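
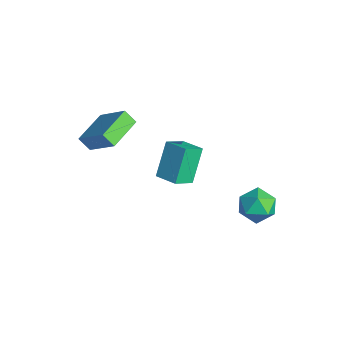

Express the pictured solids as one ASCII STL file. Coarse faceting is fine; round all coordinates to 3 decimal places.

solid 
facet normal -0.890 -0.404 -0.211
outer loop
vertex -2.763 -0.175 -2.105
vertex -3.07 0.871 -2.814
vertex -1.972 -1.06 -3.751
endloop
endfacet
facet normal 0.236 -0.804 0.546
outer loop
vertex -0.85 -0.551 -3.486
vertex -2.763 -0.175 -2.105
vertex -1.972 -1.06 -3.751
endloop
endfacet
facet normal -0.890 -0.404 -0.210
outer loop
vertex -1.972 -1.06 -3.751
vertex -3.07 0.871 -2.814
vertex -2.279 -0.014 -4.461
endloop
endfacet
facet normal 0.389 -0.436 -0.811
outer loop
vertex -2.279 -0.014 -4.461
vertex -0.85 -0.551 -3.486
vertex -1.972 -1.06 -3.751
endloop
endfacet
facet normal -0.389 0.436 0.811
outer loop
vertex -2.763 -0.175 -2.105
vertex -1.948 1.38 -2.549
vertex -3.07 0.871 -2.814
endloop
endfacet
facet normal 0.236 -0.804 0.545
outer loop
vertex -1.641 0.334 -1.839
vertex -2.763 -0.175 -2.105
vertex -0.85 -0.551 -3.486
endloop
endfacet
facet normal -0.390 0.436 0.811
outer loop
vertex -1.641 0.334 -1.839
vertex -1.948 1.38 -2.549
vertex -2.763 -0.175 -2.105
endloop
endfacet
facet normal -0.236 0.804 -0.545
outer loop
vertex -3.07 0.871 -2.814
vertex -1.948 1.38 -2.549
vertex -2.279 -0.014 -4.461
endloop
endfacet
facet normal 0.390 -0.436 -0.811
outer loop
vertex -1.157 0.495 -4.195
vertex -0.85 -0.551 -3.486
vertex -2.279 -0.014 -4.461
endloop
endfacet
facet normal -0.236 0.804 -0.546
outer loop
vertex -2.279 -0.014 -4.461
vertex -1.948 1.38 -2.549
vertex -1.157 0.495 -4.195
endloop
endfacet
facet normal 0.890 0.404 0.210
outer loop
vertex -1.157 0.495 -4.195
vertex -1.641 0.334 -1.839
vertex -0.85 -0.551 -3.486
endloop
endfacet
facet normal 0.890 0.404 0.210
outer loop
vertex -1.948 1.38 -2.549
vertex -1.641 0.334 -1.839
vertex -1.157 0.495 -4.195
endloop
endfacet
facet normal -0.551 0.821 0.147
outer loop
vertex -3.438 -3.23 0.661
vertex -2.07 -2.549 1.981
vertex -3.024 -2.839 0.03
endloop
endfacet
facet normal -0.678 -0.337 -0.654
outer loop
vertex -2.01 -4.351 -0.241
vertex -3.438 -3.23 0.661
vertex -3.024 -2.839 0.03
endloop
endfacet
facet normal -0.551 0.822 0.147
outer loop
vertex -3.024 -2.839 0.03
vertex -2.07 -2.549 1.981
vertex -1.655 -2.158 1.35
endloop
endfacet
facet normal 0.487 0.460 -0.742
outer loop
vertex -1.655 -2.158 1.35
vertex -2.01 -4.351 -0.241
vertex -3.024 -2.839 0.03
endloop
endfacet
facet normal -0.487 -0.460 0.742
outer loop
vertex -3.438 -3.23 0.661
vertex -1.056 -4.061 1.71
vertex -2.07 -2.549 1.981
endloop
endfacet
facet normal -0.677 -0.337 -0.654
outer loop
vertex -2.425 -4.742 0.39
vertex -3.438 -3.23 0.661
vertex -2.01 -4.351 -0.241
endloop
endfacet
facet normal -0.487 -0.460 0.743
outer loop
vertex -2.425 -4.742 0.39
vertex -1.056 -4.061 1.71
vertex -3.438 -3.23 0.661
endloop
endfacet
facet normal 0.677 0.337 0.654
outer loop
vertex -2.07 -2.549 1.981
vertex -1.056 -4.061 1.71
vertex -1.655 -2.158 1.35
endloop
endfacet
facet normal 0.487 0.460 -0.742
outer loop
vertex -0.642 -3.67 1.079
vertex -2.01 -4.351 -0.241
vertex -1.655 -2.158 1.35
endloop
endfacet
facet normal 0.678 0.337 0.653
outer loop
vertex -1.655 -2.158 1.35
vertex -1.056 -4.061 1.71
vertex -0.642 -3.67 1.079
endloop
endfacet
facet normal 0.551 -0.822 -0.147
outer loop
vertex -0.642 -3.67 1.079
vertex -2.425 -4.742 0.39
vertex -2.01 -4.351 -0.241
endloop
endfacet
facet normal 0.551 -0.821 -0.148
outer loop
vertex -1.056 -4.061 1.71
vertex -2.425 -4.742 0.39
vertex -0.642 -3.67 1.079
endloop
endfacet
facet normal 0.123 0.988 -0.097
outer loop
vertex 2.8 2.897 -3.811
vertex 1.828 3.048 -3.505
vertex 2.588 3.022 -2.811
endloop
endfacet
facet normal 0.739 0.670 0.073
outer loop
vertex 2.8 2.897 -3.811
vertex 2.588 3.022 -2.811
vertex 3.267 2.306 -3.108
endloop
endfacet
facet normal 0.883 0.186 -0.431
outer loop
vertex 2.8 2.897 -3.811
vertex 3.267 2.306 -3.108
vertex 2.926 1.89 -3.987
endloop
endfacet
facet normal 0.356 0.204 -0.912
outer loop
vertex 2.8 2.897 -3.811
vertex 2.926 1.89 -3.987
vertex 2.037 2.348 -4.232
endloop
endfacet
facet normal -0.114 0.699 -0.706
outer loop
vertex 2.8 2.897 -3.811
vertex 2.037 2.348 -4.232
vertex 1.828 3.048 -3.505
endloop
endfacet
facet normal 0.646 0.326 0.691
outer loop
vertex 3.267 2.306 -3.108
vertex 2.588 3.022 -2.811
vertex 2.583 2.092 -2.368
endloop
endfacet
facet normal -0.351 0.839 0.416
outer loop
vertex 2.588 3.022 -2.811
vertex 1.828 3.048 -3.505
vertex 1.694 2.55 -2.613
endloop
endfacet
facet normal -0.733 0.373 -0.569
outer loop
vertex 1.828 3.048 -3.505
vertex 2.037 2.348 -4.232
vertex 1.353 2.134 -3.492
endloop
endfacet
facet normal 0.027 -0.430 -0.902
outer loop
vertex 2.037 2.348 -4.232
vertex 2.926 1.89 -3.987
vertex 2.032 1.418 -3.789
endloop
endfacet
facet normal 0.880 -0.459 -0.124
outer loop
vertex 2.926 1.89 -3.987
vertex 3.267 2.306 -3.108
vertex 2.792 1.392 -3.095
endloop
endfacet
facet normal -0.356 -0.204 0.912
outer loop
vertex 1.82 1.543 -2.789
vertex 2.583 2.092 -2.368
vertex 1.694 2.55 -2.613
endloop
endfacet
facet normal -0.883 -0.186 0.431
outer loop
vertex 1.82 1.543 -2.789
vertex 1.694 2.55 -2.613
vertex 1.353 2.134 -3.492
endloop
endfacet
facet normal -0.739 -0.670 -0.073
outer loop
vertex 1.82 1.543 -2.789
vertex 1.353 2.134 -3.492
vertex 2.032 1.418 -3.789
endloop
endfacet
facet normal -0.123 -0.988 0.097
outer loop
vertex 1.82 1.543 -2.789
vertex 2.032 1.418 -3.789
vertex 2.792 1.392 -3.095
endloop
endfacet
facet normal 0.114 -0.699 0.706
outer loop
vertex 1.82 1.543 -2.789
vertex 2.792 1.392 -3.095
vertex 2.583 2.092 -2.368
endloop
endfacet
facet normal -0.027 0.430 0.902
outer loop
vertex 1.694 2.55 -2.613
vertex 2.583 2.092 -2.368
vertex 2.588 3.022 -2.811
endloop
endfacet
facet normal -0.880 0.459 0.124
outer loop
vertex 1.353 2.134 -3.492
vertex 1.694 2.55 -2.613
vertex 1.828 3.048 -3.505
endloop
endfacet
facet normal -0.646 -0.326 -0.691
outer loop
vertex 2.032 1.418 -3.789
vertex 1.353 2.134 -3.492
vertex 2.037 2.348 -4.232
endloop
endfacet
facet normal 0.351 -0.839 -0.416
outer loop
vertex 2.792 1.392 -3.095
vertex 2.032 1.418 -3.789
vertex 2.926 1.89 -3.987
endloop
endfacet
facet normal 0.733 -0.373 0.569
outer loop
vertex 2.583 2.092 -2.368
vertex 2.792 1.392 -3.095
vertex 3.267 2.306 -3.108
endloop
endfacet

endsolid


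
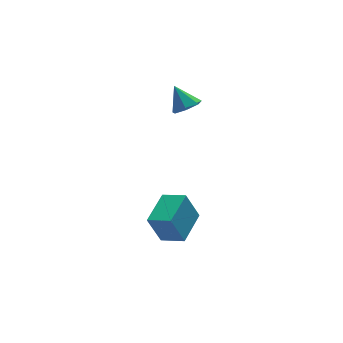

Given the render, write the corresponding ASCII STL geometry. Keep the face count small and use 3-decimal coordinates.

solid 
facet normal 0.224 -0.586 -0.779
outer loop
vertex 1.114 2.843 3.918
vertex 0.74 3.371 3.413
vertex 1.526 3.358 3.649
endloop
endfacet
facet normal 0.594 -0.056 0.803
outer loop
vertex 1.114 2.843 3.918
vertex 1.526 3.358 3.649
vertex 0.42 4.209 4.527
endloop
endfacet
facet normal 0.224 -0.586 -0.779
outer loop
vertex 1.526 3.358 3.649
vertex 0.74 3.371 3.413
vertex 1.346 3.882 3.203
endloop
endfacet
facet normal 0.733 0.569 0.372
outer loop
vertex 1.526 3.358 3.649
vertex 1.346 3.882 3.203
vertex 0.42 4.209 4.527
endloop
endfacet
facet normal 0.224 -0.586 -0.779
outer loop
vertex 1.346 3.882 3.203
vertex 0.74 3.371 3.413
vertex 0.711 4.022 2.915
endloop
endfacet
facet normal 0.244 0.967 -0.068
outer loop
vertex 1.346 3.882 3.203
vertex 0.711 4.022 2.915
vertex 0.42 4.209 4.527
endloop
endfacet
facet normal 0.225 -0.586 -0.779
outer loop
vertex 0.711 4.022 2.915
vertex 0.74 3.371 3.413
vertex 0.098 3.671 3.002
endloop
endfacet
facet normal -0.508 0.840 -0.189
outer loop
vertex 0.711 4.022 2.915
vertex 0.098 3.671 3.002
vertex 0.42 4.209 4.527
endloop
endfacet
facet normal 0.224 -0.587 -0.778
outer loop
vertex 0.098 3.671 3.002
vertex 0.74 3.371 3.413
vertex -0.031 3.095 3.399
endloop
endfacet
facet normal -0.954 0.283 0.101
outer loop
vertex 0.098 3.671 3.002
vertex -0.031 3.095 3.399
vertex 0.42 4.209 4.527
endloop
endfacet
facet normal 0.224 -0.585 -0.779
outer loop
vertex -0.031 3.095 3.399
vertex 0.74 3.371 3.413
vertex 0.421 2.726 3.806
endloop
endfacet
facet normal -0.759 -0.285 0.585
outer loop
vertex -0.031 3.095 3.399
vertex 0.421 2.726 3.806
vertex 0.42 4.209 4.527
endloop
endfacet
facet normal 0.225 -0.586 -0.779
outer loop
vertex 0.421 2.726 3.806
vertex 0.74 3.371 3.413
vertex 1.114 2.843 3.918
endloop
endfacet
facet normal -0.071 -0.436 0.897
outer loop
vertex 0.421 2.726 3.806
vertex 1.114 2.843 3.918
vertex 0.42 4.209 4.527
endloop
endfacet
facet normal -0.711 -0.684 -0.163
outer loop
vertex -1.762 -0.291 -1.602
vertex -2.595 0.688 -2.076
vertex -1.14 -0.549 -3.229
endloop
endfacet
facet normal 0.608 -0.715 0.346
outer loop
vertex 0.275 0.812 -2.904
vertex -1.762 -0.291 -1.602
vertex -1.14 -0.549 -3.229
endloop
endfacet
facet normal -0.711 -0.684 -0.163
outer loop
vertex -1.14 -0.549 -3.229
vertex -2.595 0.688 -2.076
vertex -1.973 0.43 -3.702
endloop
endfacet
facet normal 0.353 -0.146 -0.924
outer loop
vertex -1.973 0.43 -3.702
vertex 0.275 0.812 -2.904
vertex -1.14 -0.549 -3.229
endloop
endfacet
facet normal -0.353 0.147 0.924
outer loop
vertex -1.762 -0.291 -1.602
vertex -1.18 2.049 -1.751
vertex -2.595 0.688 -2.076
endloop
endfacet
facet normal 0.608 -0.715 0.346
outer loop
vertex -0.347 1.07 -1.278
vertex -1.762 -0.291 -1.602
vertex 0.275 0.812 -2.904
endloop
endfacet
facet normal -0.353 0.147 0.924
outer loop
vertex -0.347 1.07 -1.278
vertex -1.18 2.049 -1.751
vertex -1.762 -0.291 -1.602
endloop
endfacet
facet normal -0.608 0.715 -0.346
outer loop
vertex -2.595 0.688 -2.076
vertex -1.18 2.049 -1.751
vertex -1.973 0.43 -3.702
endloop
endfacet
facet normal 0.353 -0.147 -0.924
outer loop
vertex -0.558 1.791 -3.378
vertex 0.275 0.812 -2.904
vertex -1.973 0.43 -3.702
endloop
endfacet
facet normal -0.608 0.715 -0.346
outer loop
vertex -1.973 0.43 -3.702
vertex -1.18 2.049 -1.751
vertex -0.558 1.791 -3.378
endloop
endfacet
facet normal 0.711 0.684 0.163
outer loop
vertex -0.558 1.791 -3.378
vertex -0.347 1.07 -1.278
vertex 0.275 0.812 -2.904
endloop
endfacet
facet normal 0.711 0.684 0.163
outer loop
vertex -1.18 2.049 -1.751
vertex -0.347 1.07 -1.278
vertex -0.558 1.791 -3.378
endloop
endfacet

endsolid


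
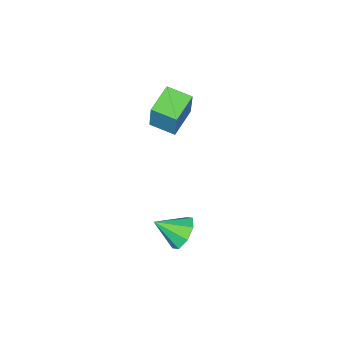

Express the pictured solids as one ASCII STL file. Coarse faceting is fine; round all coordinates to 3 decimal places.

solid 
facet normal -0.955 -0.139 0.261
outer loop
vertex 0.022 -0.757 4.764
vertex -0.25 0.633 4.507
vertex -0.412 -1.177 2.952
endloop
endfacet
facet normal 0.189 -0.966 0.179
outer loop
vertex 1.27 -0.933 2.493
vertex 0.022 -0.757 4.764
vertex -0.412 -1.177 2.952
endloop
endfacet
facet normal -0.955 -0.139 0.261
outer loop
vertex -0.412 -1.177 2.952
vertex -0.25 0.633 4.507
vertex -0.684 0.213 2.695
endloop
endfacet
facet normal -0.227 -0.220 -0.949
outer loop
vertex -0.684 0.213 2.695
vertex 1.27 -0.933 2.493
vertex -0.412 -1.177 2.952
endloop
endfacet
facet normal 0.227 0.220 0.949
outer loop
vertex 0.022 -0.757 4.764
vertex 1.432 0.877 4.048
vertex -0.25 0.633 4.507
endloop
endfacet
facet normal 0.189 -0.966 0.179
outer loop
vertex 1.704 -0.513 4.305
vertex 0.022 -0.757 4.764
vertex 1.27 -0.933 2.493
endloop
endfacet
facet normal 0.227 0.220 0.949
outer loop
vertex 1.704 -0.513 4.305
vertex 1.432 0.877 4.048
vertex 0.022 -0.757 4.764
endloop
endfacet
facet normal -0.189 0.966 -0.179
outer loop
vertex -0.25 0.633 4.507
vertex 1.432 0.877 4.048
vertex -0.684 0.213 2.695
endloop
endfacet
facet normal -0.227 -0.220 -0.949
outer loop
vertex 0.998 0.457 2.236
vertex 1.27 -0.933 2.493
vertex -0.684 0.213 2.695
endloop
endfacet
facet normal -0.189 0.966 -0.179
outer loop
vertex -0.684 0.213 2.695
vertex 1.432 0.877 4.048
vertex 0.998 0.457 2.236
endloop
endfacet
facet normal 0.955 0.139 -0.261
outer loop
vertex 0.998 0.457 2.236
vertex 1.704 -0.513 4.305
vertex 1.27 -0.933 2.493
endloop
endfacet
facet normal 0.955 0.139 -0.261
outer loop
vertex 1.432 0.877 4.048
vertex 1.704 -0.513 4.305
vertex 0.998 0.457 2.236
endloop
endfacet
facet normal -0.474 0.701 -0.533
outer loop
vertex 4.258 3.063 -3.056
vertex 3.335 2.629 -2.806
vertex 3.948 3.368 -2.38
endloop
endfacet
facet normal 0.922 0.180 0.342
outer loop
vertex 4.258 3.063 -3.056
vertex 3.948 3.368 -2.38
vertex 4.145 1.431 -1.894
endloop
endfacet
facet normal -0.475 0.701 -0.533
outer loop
vertex 3.948 3.368 -2.38
vertex 3.335 2.629 -2.806
vertex 3.28 3.24 -1.953
endloop
endfacet
facet normal 0.485 0.259 0.836
outer loop
vertex 3.948 3.368 -2.38
vertex 3.28 3.24 -1.953
vertex 4.145 1.431 -1.894
endloop
endfacet
facet normal -0.473 0.702 -0.533
outer loop
vertex 3.28 3.24 -1.953
vertex 3.335 2.629 -2.806
vertex 2.643 2.755 -2.026
endloop
endfacet
facet normal -0.102 -0.016 0.995
outer loop
vertex 3.28 3.24 -1.953
vertex 2.643 2.755 -2.026
vertex 4.145 1.431 -1.894
endloop
endfacet
facet normal -0.474 0.701 -0.534
outer loop
vertex 2.643 2.755 -2.026
vertex 3.335 2.629 -2.806
vertex 2.412 2.196 -2.555
endloop
endfacet
facet normal -0.490 -0.484 0.725
outer loop
vertex 2.643 2.755 -2.026
vertex 2.412 2.196 -2.555
vertex 4.145 1.431 -1.894
endloop
endfacet
facet normal -0.474 0.701 -0.533
outer loop
vertex 2.412 2.196 -2.555
vertex 3.335 2.629 -2.806
vertex 2.721 1.891 -3.231
endloop
endfacet
facet normal -0.455 -0.871 0.185
outer loop
vertex 2.412 2.196 -2.555
vertex 2.721 1.891 -3.231
vertex 4.145 1.431 -1.894
endloop
endfacet
facet normal -0.474 0.701 -0.533
outer loop
vertex 2.721 1.891 -3.231
vertex 3.335 2.629 -2.806
vertex 3.39 2.019 -3.658
endloop
endfacet
facet normal -0.016 -0.951 -0.310
outer loop
vertex 2.721 1.891 -3.231
vertex 3.39 2.019 -3.658
vertex 4.145 1.431 -1.894
endloop
endfacet
facet normal -0.474 0.701 -0.533
outer loop
vertex 3.39 2.019 -3.658
vertex 3.335 2.629 -2.806
vertex 4.027 2.504 -3.586
endloop
endfacet
facet normal 0.568 -0.677 -0.469
outer loop
vertex 3.39 2.019 -3.658
vertex 4.027 2.504 -3.586
vertex 4.145 1.431 -1.894
endloop
endfacet
facet normal -0.474 0.701 -0.533
outer loop
vertex 4.027 2.504 -3.586
vertex 3.335 2.629 -2.806
vertex 4.258 3.063 -3.056
endloop
endfacet
facet normal 0.958 -0.208 -0.198
outer loop
vertex 4.027 2.504 -3.586
vertex 4.258 3.063 -3.056
vertex 4.145 1.431 -1.894
endloop
endfacet

endsolid


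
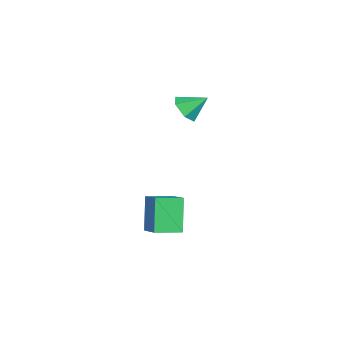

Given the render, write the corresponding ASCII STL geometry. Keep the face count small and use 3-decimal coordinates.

solid 
facet normal -0.850 -0.301 -0.433
outer loop
vertex -1.723 -2.609 -2.274
vertex -2.1 -1.151 -2.548
vertex -0.711 -2.707 -4.191
endloop
endfacet
facet normal 0.247 -0.952 0.179
outer loop
vertex 0.58 -2.249 -3.532
vertex -1.723 -2.609 -2.274
vertex -0.711 -2.707 -4.191
endloop
endfacet
facet normal -0.850 -0.301 -0.433
outer loop
vertex -0.711 -2.707 -4.191
vertex -2.1 -1.151 -2.548
vertex -1.088 -1.25 -4.465
endloop
endfacet
facet normal 0.467 -0.045 -0.883
outer loop
vertex -1.088 -1.25 -4.465
vertex 0.58 -2.249 -3.532
vertex -0.711 -2.707 -4.191
endloop
endfacet
facet normal -0.467 0.045 0.883
outer loop
vertex -1.723 -2.609 -2.274
vertex -0.809 -0.693 -1.889
vertex -2.1 -1.151 -2.548
endloop
endfacet
facet normal 0.247 -0.952 0.180
outer loop
vertex -0.432 -2.15 -1.615
vertex -1.723 -2.609 -2.274
vertex 0.58 -2.249 -3.532
endloop
endfacet
facet normal -0.467 0.045 0.883
outer loop
vertex -0.432 -2.15 -1.615
vertex -0.809 -0.693 -1.889
vertex -1.723 -2.609 -2.274
endloop
endfacet
facet normal -0.246 0.952 -0.179
outer loop
vertex -2.1 -1.151 -2.548
vertex -0.809 -0.693 -1.889
vertex -1.088 -1.25 -4.465
endloop
endfacet
facet normal 0.467 -0.045 -0.883
outer loop
vertex 0.203 -0.791 -3.806
vertex 0.58 -2.249 -3.532
vertex -1.088 -1.25 -4.465
endloop
endfacet
facet normal -0.247 0.952 -0.179
outer loop
vertex -1.088 -1.25 -4.465
vertex -0.809 -0.693 -1.889
vertex 0.203 -0.791 -3.806
endloop
endfacet
facet normal 0.850 0.301 0.433
outer loop
vertex 0.203 -0.791 -3.806
vertex -0.432 -2.15 -1.615
vertex 0.58 -2.249 -3.532
endloop
endfacet
facet normal 0.850 0.301 0.433
outer loop
vertex -0.809 -0.693 -1.889
vertex -0.432 -2.15 -1.615
vertex 0.203 -0.791 -3.806
endloop
endfacet
facet normal -0.085 -0.797 -0.597
outer loop
vertex -2.87 -0.046 2.538
vertex -3.332 -0.498 3.207
vertex -3.797 0.016 2.587
endloop
endfacet
facet normal 0.039 0.912 -0.409
outer loop
vertex -2.87 -0.046 2.538
vertex -3.797 0.016 2.587
vertex -3.208 0.658 4.073
endloop
endfacet
facet normal -0.085 -0.797 -0.597
outer loop
vertex -3.797 0.016 2.587
vertex -3.332 -0.498 3.207
vertex -4.259 -0.436 3.256
endloop
endfacet
facet normal -0.714 0.700 -0.020
outer loop
vertex -3.797 0.016 2.587
vertex -4.259 -0.436 3.256
vertex -3.208 0.658 4.073
endloop
endfacet
facet normal -0.085 -0.797 -0.597
outer loop
vertex -4.259 -0.436 3.256
vertex -3.332 -0.498 3.207
vertex -3.793 -0.95 3.876
endloop
endfacet
facet normal -0.712 0.176 0.680
outer loop
vertex -4.259 -0.436 3.256
vertex -3.793 -0.95 3.876
vertex -3.208 0.658 4.073
endloop
endfacet
facet normal -0.085 -0.797 -0.597
outer loop
vertex -3.793 -0.95 3.876
vertex -3.332 -0.498 3.207
vertex -2.867 -1.012 3.827
endloop
endfacet
facet normal 0.043 -0.137 0.990
outer loop
vertex -3.793 -0.95 3.876
vertex -2.867 -1.012 3.827
vertex -3.208 0.658 4.073
endloop
endfacet
facet normal -0.086 -0.798 -0.597
outer loop
vertex -2.867 -1.012 3.827
vertex -3.332 -0.498 3.207
vertex -2.405 -0.56 3.157
endloop
endfacet
facet normal 0.797 0.074 0.600
outer loop
vertex -2.867 -1.012 3.827
vertex -2.405 -0.56 3.157
vertex -3.208 0.658 4.073
endloop
endfacet
facet normal -0.086 -0.797 -0.598
outer loop
vertex -2.405 -0.56 3.157
vertex -3.332 -0.498 3.207
vertex -2.87 -0.046 2.538
endloop
endfacet
facet normal 0.795 0.599 -0.100
outer loop
vertex -2.405 -0.56 3.157
vertex -2.87 -0.046 2.538
vertex -3.208 0.658 4.073
endloop
endfacet

endsolid


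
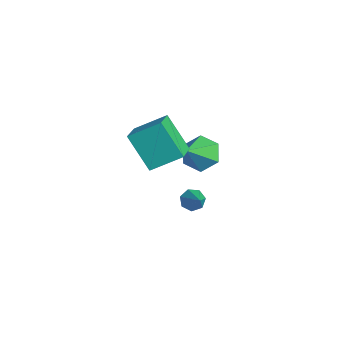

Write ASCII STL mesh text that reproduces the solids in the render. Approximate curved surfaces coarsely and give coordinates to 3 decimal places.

solid 
facet normal -0.436 0.639 -0.634
outer loop
vertex 0.906 3.93 -1.086
vertex 0.22 4.223 -0.319
vertex 1.148 4.743 -0.433
endloop
endfacet
facet normal 0.973 -0.198 -0.114
outer loop
vertex 0.906 3.93 -1.086
vertex 1.148 4.743 -0.433
vertex 0.96 3.137 0.759
endloop
endfacet
facet normal -0.436 0.639 -0.634
outer loop
vertex 1.148 4.743 -0.433
vertex 0.22 4.223 -0.319
vertex 0.461 5.036 0.334
endloop
endfacet
facet normal 0.763 0.325 0.559
outer loop
vertex 1.148 4.743 -0.433
vertex 0.461 5.036 0.334
vertex 0.96 3.137 0.759
endloop
endfacet
facet normal -0.436 0.639 -0.634
outer loop
vertex 0.461 5.036 0.334
vertex 0.22 4.223 -0.319
vertex -0.467 4.516 0.448
endloop
endfacet
facet normal -0.002 0.218 0.976
outer loop
vertex 0.461 5.036 0.334
vertex -0.467 4.516 0.448
vertex 0.96 3.137 0.759
endloop
endfacet
facet normal -0.435 0.639 -0.634
outer loop
vertex -0.467 4.516 0.448
vertex 0.22 4.223 -0.319
vertex -0.709 3.703 -0.205
endloop
endfacet
facet normal -0.556 -0.413 0.721
outer loop
vertex -0.467 4.516 0.448
vertex -0.709 3.703 -0.205
vertex 0.96 3.137 0.759
endloop
endfacet
facet normal -0.436 0.639 -0.634
outer loop
vertex -0.709 3.703 -0.205
vertex 0.22 4.223 -0.319
vertex -0.022 3.411 -0.972
endloop
endfacet
facet normal -0.345 -0.937 0.048
outer loop
vertex -0.709 3.703 -0.205
vertex -0.022 3.411 -0.972
vertex 0.96 3.137 0.759
endloop
endfacet
facet normal -0.435 0.639 -0.634
outer loop
vertex -0.022 3.411 -0.972
vertex 0.22 4.223 -0.319
vertex 0.906 3.93 -1.086
endloop
endfacet
facet normal 0.419 -0.830 -0.369
outer loop
vertex -0.022 3.411 -0.972
vertex 0.906 3.93 -1.086
vertex 0.96 3.137 0.759
endloop
endfacet
facet normal -0.774 0.502 -0.386
outer loop
vertex 0.463 2.388 3.207
vertex 1.705 2.988 1.493
vertex -0.051 0.91 2.316
endloop
endfacet
facet normal -0.565 -0.273 0.779
outer loop
vertex 1.335 0.012 3.007
vertex 0.463 2.388 3.207
vertex -0.051 0.91 2.316
endloop
endfacet
facet normal -0.774 0.502 -0.386
outer loop
vertex -0.051 0.91 2.316
vertex 1.705 2.988 1.493
vertex 1.191 1.51 0.603
endloop
endfacet
facet normal -0.285 -0.821 -0.494
outer loop
vertex 1.191 1.51 0.603
vertex 1.335 0.012 3.007
vertex -0.051 0.91 2.316
endloop
endfacet
facet normal 0.286 0.821 0.494
outer loop
vertex 0.463 2.388 3.207
vertex 3.091 2.09 2.184
vertex 1.705 2.988 1.493
endloop
endfacet
facet normal -0.565 -0.273 0.779
outer loop
vertex 1.849 1.49 3.897
vertex 0.463 2.388 3.207
vertex 1.335 0.012 3.007
endloop
endfacet
facet normal 0.286 0.821 0.495
outer loop
vertex 1.849 1.49 3.897
vertex 3.091 2.09 2.184
vertex 0.463 2.388 3.207
endloop
endfacet
facet normal 0.565 0.273 -0.779
outer loop
vertex 1.705 2.988 1.493
vertex 3.091 2.09 2.184
vertex 1.191 1.51 0.603
endloop
endfacet
facet normal -0.286 -0.821 -0.494
outer loop
vertex 2.577 0.612 1.293
vertex 1.335 0.012 3.007
vertex 1.191 1.51 0.603
endloop
endfacet
facet normal 0.565 0.273 -0.779
outer loop
vertex 1.191 1.51 0.603
vertex 3.091 2.09 2.184
vertex 2.577 0.612 1.293
endloop
endfacet
facet normal 0.774 -0.502 0.386
outer loop
vertex 2.577 0.612 1.293
vertex 1.849 1.49 3.897
vertex 1.335 0.012 3.007
endloop
endfacet
facet normal 0.774 -0.502 0.386
outer loop
vertex 3.091 2.09 2.184
vertex 1.849 1.49 3.897
vertex 2.577 0.612 1.293
endloop
endfacet
facet normal -0.789 0.101 -0.606
outer loop
vertex 0.77 3.518 -4.032
vertex 0.407 3.732 -3.524
vertex 0.775 4.084 -3.944
endloop
endfacet
facet normal 0.848 0.074 -0.525
outer loop
vertex 0.77 3.518 -4.032
vertex 0.775 4.084 -3.944
vertex 1.693 3.568 -2.536
endloop
endfacet
facet normal -0.789 0.101 -0.606
outer loop
vertex 0.775 4.084 -3.944
vertex 0.407 3.732 -3.524
vertex 0.503 4.385 -3.54
endloop
endfacet
facet normal 0.637 0.759 -0.137
outer loop
vertex 0.775 4.084 -3.944
vertex 0.503 4.385 -3.54
vertex 1.693 3.568 -2.536
endloop
endfacet
facet normal -0.789 0.101 -0.606
outer loop
vertex 0.503 4.385 -3.54
vertex 0.407 3.732 -3.524
vertex 0.159 4.195 -3.124
endloop
endfacet
facet normal 0.150 0.846 0.511
outer loop
vertex 0.503 4.385 -3.54
vertex 0.159 4.195 -3.124
vertex 1.693 3.568 -2.536
endloop
endfacet
facet normal -0.788 0.102 -0.607
outer loop
vertex 0.159 4.195 -3.124
vertex 0.407 3.732 -3.524
vertex 0.001 3.656 -3.009
endloop
endfacet
facet normal -0.246 0.271 0.931
outer loop
vertex 0.159 4.195 -3.124
vertex 0.001 3.656 -3.009
vertex 1.693 3.568 -2.536
endloop
endfacet
facet normal -0.788 0.100 -0.607
outer loop
vertex 0.001 3.656 -3.009
vertex 0.407 3.732 -3.524
vertex 0.15 3.175 -3.282
endloop
endfacet
facet normal -0.253 -0.536 0.806
outer loop
vertex 0.001 3.656 -3.009
vertex 0.15 3.175 -3.282
vertex 1.693 3.568 -2.536
endloop
endfacet
facet normal -0.789 0.101 -0.606
outer loop
vertex 0.15 3.175 -3.282
vertex 0.407 3.732 -3.524
vertex 0.492 3.114 -3.738
endloop
endfacet
facet normal 0.134 -0.964 0.230
outer loop
vertex 0.15 3.175 -3.282
vertex 0.492 3.114 -3.738
vertex 1.693 3.568 -2.536
endloop
endfacet
facet normal -0.789 0.101 -0.606
outer loop
vertex 0.492 3.114 -3.738
vertex 0.407 3.732 -3.524
vertex 0.77 3.518 -4.032
endloop
endfacet
facet normal 0.624 -0.693 -0.362
outer loop
vertex 0.492 3.114 -3.738
vertex 0.77 3.518 -4.032
vertex 1.693 3.568 -2.536
endloop
endfacet

endsolid


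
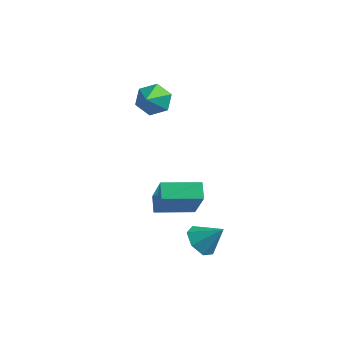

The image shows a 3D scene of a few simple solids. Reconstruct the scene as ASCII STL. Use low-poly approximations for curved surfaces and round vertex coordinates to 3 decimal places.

solid 
facet normal -0.186 0.786 -0.590
outer loop
vertex -2.758 3.885 -1.447
vertex -3.549 3.992 -1.055
vertex -2.832 4.406 -0.73
endloop
endfacet
facet normal 0.963 -0.160 0.216
outer loop
vertex -2.758 3.885 -1.447
vertex -2.832 4.406 -0.73
vertex -3.251 2.728 -0.105
endloop
endfacet
facet normal -0.185 0.785 -0.591
outer loop
vertex -2.832 4.406 -0.73
vertex -3.549 3.992 -1.055
vertex -3.624 4.514 -0.338
endloop
endfacet
facet normal 0.457 0.208 0.865
outer loop
vertex -2.832 4.406 -0.73
vertex -3.624 4.514 -0.338
vertex -3.251 2.728 -0.105
endloop
endfacet
facet normal -0.185 0.785 -0.591
outer loop
vertex -3.624 4.514 -0.338
vertex -3.549 3.992 -1.055
vertex -4.341 4.1 -0.663
endloop
endfacet
facet normal -0.426 0.029 0.904
outer loop
vertex -3.624 4.514 -0.338
vertex -4.341 4.1 -0.663
vertex -3.251 2.728 -0.105
endloop
endfacet
facet normal -0.185 0.786 -0.590
outer loop
vertex -4.341 4.1 -0.663
vertex -3.549 3.992 -1.055
vertex -4.267 3.578 -1.381
endloop
endfacet
facet normal -0.803 -0.518 0.294
outer loop
vertex -4.341 4.1 -0.663
vertex -4.267 3.578 -1.381
vertex -3.251 2.728 -0.105
endloop
endfacet
facet normal -0.186 0.786 -0.590
outer loop
vertex -4.267 3.578 -1.381
vertex -3.549 3.992 -1.055
vertex -3.475 3.471 -1.773
endloop
endfacet
facet normal -0.296 -0.887 -0.355
outer loop
vertex -4.267 3.578 -1.381
vertex -3.475 3.471 -1.773
vertex -3.251 2.728 -0.105
endloop
endfacet
facet normal -0.186 0.786 -0.590
outer loop
vertex -3.475 3.471 -1.773
vertex -3.549 3.992 -1.055
vertex -2.758 3.885 -1.447
endloop
endfacet
facet normal 0.587 -0.707 -0.394
outer loop
vertex -3.475 3.471 -1.773
vertex -2.758 3.885 -1.447
vertex -3.251 2.728 -0.105
endloop
endfacet
facet normal -0.679 -0.238 -0.694
outer loop
vertex 2.481 -2.127 -4.866
vertex 1.864 -2.06 -4.285
vertex 2.177 -1.458 -4.798
endloop
endfacet
facet normal 0.864 0.421 -0.276
outer loop
vertex 2.481 -2.127 -4.866
vertex 2.177 -1.458 -4.798
vertex 2.776 -1.74 -3.355
endloop
endfacet
facet normal -0.680 -0.237 -0.693
outer loop
vertex 2.177 -1.458 -4.798
vertex 1.864 -2.06 -4.285
vertex 1.638 -1.242 -4.343
endloop
endfacet
facet normal 0.386 0.922 0.020
outer loop
vertex 2.177 -1.458 -4.798
vertex 1.638 -1.242 -4.343
vertex 2.776 -1.74 -3.355
endloop
endfacet
facet normal -0.680 -0.237 -0.694
outer loop
vertex 1.638 -1.242 -4.343
vertex 1.864 -2.06 -4.285
vertex 1.269 -1.642 -3.845
endloop
endfacet
facet normal -0.129 0.818 0.561
outer loop
vertex 1.638 -1.242 -4.343
vertex 1.269 -1.642 -3.845
vertex 2.776 -1.74 -3.355
endloop
endfacet
facet normal -0.680 -0.239 -0.693
outer loop
vertex 1.269 -1.642 -3.845
vertex 1.864 -2.06 -4.285
vertex 1.349 -2.356 -3.677
endloop
endfacet
facet normal -0.293 0.188 0.938
outer loop
vertex 1.269 -1.642 -3.845
vertex 1.349 -2.356 -3.677
vertex 2.776 -1.74 -3.355
endloop
endfacet
facet normal -0.680 -0.239 -0.693
outer loop
vertex 1.349 -2.356 -3.677
vertex 1.864 -2.06 -4.285
vertex 1.817 -2.847 -3.967
endloop
endfacet
facet normal 0.018 -0.496 0.868
outer loop
vertex 1.349 -2.356 -3.677
vertex 1.817 -2.847 -3.967
vertex 2.776 -1.74 -3.355
endloop
endfacet
facet normal -0.679 -0.240 -0.694
outer loop
vertex 1.817 -2.847 -3.967
vertex 1.864 -2.06 -4.285
vertex 2.321 -2.745 -4.496
endloop
endfacet
facet normal 0.569 -0.716 0.404
outer loop
vertex 1.817 -2.847 -3.967
vertex 2.321 -2.745 -4.496
vertex 2.776 -1.74 -3.355
endloop
endfacet
facet normal -0.679 -0.239 -0.694
outer loop
vertex 2.321 -2.745 -4.496
vertex 1.864 -2.06 -4.285
vertex 2.481 -2.127 -4.866
endloop
endfacet
facet normal 0.945 -0.308 -0.106
outer loop
vertex 2.321 -2.745 -4.496
vertex 2.481 -2.127 -4.866
vertex 2.776 -1.74 -3.355
endloop
endfacet
facet normal -0.810 -0.575 0.114
outer loop
vertex -0.053 -1.943 -2.286
vertex -0.456 -1.287 -1.839
vertex -0.847 -1.185 -4.112
endloop
endfacet
facet normal 0.452 -0.737 -0.502
outer loop
vertex 0.636 -0.133 -4.321
vertex -0.053 -1.943 -2.286
vertex -0.847 -1.185 -4.112
endloop
endfacet
facet normal -0.811 -0.574 0.114
outer loop
vertex -0.847 -1.185 -4.112
vertex -0.456 -1.287 -1.839
vertex -1.249 -0.529 -3.665
endloop
endfacet
facet normal -0.373 0.355 -0.857
outer loop
vertex -1.249 -0.529 -3.665
vertex 0.636 -0.133 -4.321
vertex -0.847 -1.185 -4.112
endloop
endfacet
facet normal 0.373 -0.355 0.857
outer loop
vertex -0.053 -1.943 -2.286
vertex 1.027 -0.235 -2.048
vertex -0.456 -1.287 -1.839
endloop
endfacet
facet normal 0.452 -0.737 -0.502
outer loop
vertex 1.429 -0.891 -2.495
vertex -0.053 -1.943 -2.286
vertex 0.636 -0.133 -4.321
endloop
endfacet
facet normal 0.373 -0.355 0.857
outer loop
vertex 1.429 -0.891 -2.495
vertex 1.027 -0.235 -2.048
vertex -0.053 -1.943 -2.286
endloop
endfacet
facet normal -0.452 0.737 0.502
outer loop
vertex -0.456 -1.287 -1.839
vertex 1.027 -0.235 -2.048
vertex -1.249 -0.529 -3.665
endloop
endfacet
facet normal -0.373 0.355 -0.857
outer loop
vertex 0.233 0.523 -3.874
vertex 0.636 -0.133 -4.321
vertex -1.249 -0.529 -3.665
endloop
endfacet
facet normal -0.452 0.737 0.503
outer loop
vertex -1.249 -0.529 -3.665
vertex 1.027 -0.235 -2.048
vertex 0.233 0.523 -3.874
endloop
endfacet
facet normal 0.810 0.575 -0.113
outer loop
vertex 0.233 0.523 -3.874
vertex 1.429 -0.891 -2.495
vertex 0.636 -0.133 -4.321
endloop
endfacet
facet normal 0.811 0.574 -0.114
outer loop
vertex 1.027 -0.235 -2.048
vertex 1.429 -0.891 -2.495
vertex 0.233 0.523 -3.874
endloop
endfacet

endsolid


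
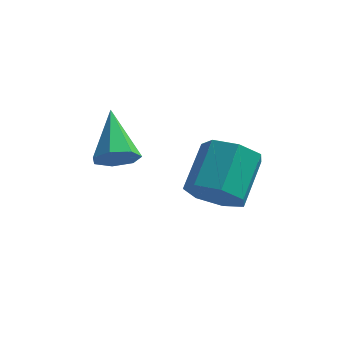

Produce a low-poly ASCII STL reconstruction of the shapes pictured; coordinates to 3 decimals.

solid 
facet normal 0.305 -0.768 -0.563
outer loop
vertex -0.165 0.453 -2.11
vertex -0.509 0.017 -1.702
vertex -0.732 0.343 -2.267
endloop
endfacet
facet normal -0.008 0.833 -0.554
outer loop
vertex -0.165 0.453 -2.11
vertex -0.732 0.343 -2.267
vertex -1.051 1.383 -0.698
endloop
endfacet
facet normal 0.305 -0.768 -0.563
outer loop
vertex -0.732 0.343 -2.267
vertex -0.509 0.017 -1.702
vertex -1.131 -0.013 -1.998
endloop
endfacet
facet normal -0.743 0.479 -0.468
outer loop
vertex -0.732 0.343 -2.267
vertex -1.131 -0.013 -1.998
vertex -1.051 1.383 -0.698
endloop
endfacet
facet normal 0.305 -0.768 -0.563
outer loop
vertex -1.131 -0.013 -1.998
vertex -0.509 0.017 -1.702
vertex -1.062 -0.346 -1.506
endloop
endfacet
facet normal -0.993 -0.045 0.109
outer loop
vertex -1.131 -0.013 -1.998
vertex -1.062 -0.346 -1.506
vertex -1.051 1.383 -0.698
endloop
endfacet
facet normal 0.304 -0.768 -0.564
outer loop
vertex -1.062 -0.346 -1.506
vertex -0.509 0.017 -1.702
vertex -0.576 -0.407 -1.161
endloop
endfacet
facet normal -0.572 -0.344 0.745
outer loop
vertex -1.062 -0.346 -1.506
vertex -0.576 -0.407 -1.161
vertex -1.051 1.383 -0.698
endloop
endfacet
facet normal 0.306 -0.767 -0.564
outer loop
vertex -0.576 -0.407 -1.161
vertex -0.509 0.017 -1.702
vertex -0.04 -0.148 -1.223
endloop
endfacet
facet normal 0.205 -0.194 0.959
outer loop
vertex -0.576 -0.407 -1.161
vertex -0.04 -0.148 -1.223
vertex -1.051 1.383 -0.698
endloop
endfacet
facet normal 0.304 -0.769 -0.563
outer loop
vertex -0.04 -0.148 -1.223
vertex -0.509 0.017 -1.702
vertex 0.143 0.234 -1.646
endloop
endfacet
facet normal 0.752 0.294 0.591
outer loop
vertex -0.04 -0.148 -1.223
vertex 0.143 0.234 -1.646
vertex -1.051 1.383 -0.698
endloop
endfacet
facet normal 0.304 -0.768 -0.564
outer loop
vertex 0.143 0.234 -1.646
vertex -0.509 0.017 -1.702
vertex -0.165 0.453 -2.11
endloop
endfacet
facet normal 0.657 0.750 -0.082
outer loop
vertex 0.143 0.234 -1.646
vertex -0.165 0.453 -2.11
vertex -1.051 1.383 -0.698
endloop
endfacet
facet normal -0.115 -0.812 -0.572
outer loop
vertex 3.178 -0.899 -2.061
vertex 2.357 -0.648 -2.253
vertex 3.103 -0.455 -2.677
endloop
endfacet
facet normal 0.989 -0.037 -0.147
outer loop
vertex 3.178 -0.899 -2.061
vertex 3.103 -0.455 -2.677
vertex 3.364 0.417 -1.135
endloop
endfacet
facet normal 0.989 -0.037 -0.147
outer loop
vertex 3.364 0.417 -1.135
vertex 3.103 -0.455 -2.677
vertex 3.289 0.861 -1.751
endloop
endfacet
facet normal 0.115 0.812 0.572
outer loop
vertex 3.364 0.417 -1.135
vertex 3.289 0.861 -1.751
vertex 2.543 0.668 -1.327
endloop
endfacet
facet normal -0.115 -0.812 -0.572
outer loop
vertex 3.103 -0.455 -2.677
vertex 2.357 -0.648 -2.253
vertex 2.466 -0.156 -2.974
endloop
endfacet
facet normal 0.540 0.432 -0.723
outer loop
vertex 3.103 -0.455 -2.677
vertex 2.466 -0.156 -2.974
vertex 3.289 0.861 -1.751
endloop
endfacet
facet normal 0.540 0.432 -0.722
outer loop
vertex 3.289 0.861 -1.751
vertex 2.466 -0.156 -2.974
vertex 2.653 1.16 -2.048
endloop
endfacet
facet normal 0.115 0.812 0.572
outer loop
vertex 3.289 0.861 -1.751
vertex 2.653 1.16 -2.048
vertex 2.543 0.668 -1.327
endloop
endfacet
facet normal -0.114 -0.812 -0.572
outer loop
vertex 2.466 -0.156 -2.974
vertex 2.357 -0.648 -2.253
vertex 1.747 -0.228 -2.728
endloop
endfacet
facet normal -0.316 0.576 -0.754
outer loop
vertex 2.466 -0.156 -2.974
vertex 1.747 -0.228 -2.728
vertex 2.653 1.16 -2.048
endloop
endfacet
facet normal -0.315 0.575 -0.755
outer loop
vertex 2.653 1.16 -2.048
vertex 1.747 -0.228 -2.728
vertex 1.933 1.089 -1.802
endloop
endfacet
facet normal 0.115 0.812 0.572
outer loop
vertex 2.653 1.16 -2.048
vertex 1.933 1.089 -1.802
vertex 2.543 0.668 -1.327
endloop
endfacet
facet normal -0.115 -0.813 -0.571
outer loop
vertex 1.747 -0.228 -2.728
vertex 2.357 -0.648 -2.253
vertex 1.487 -0.616 -2.124
endloop
endfacet
facet normal -0.933 0.285 -0.218
outer loop
vertex 1.747 -0.228 -2.728
vertex 1.487 -0.616 -2.124
vertex 1.933 1.089 -1.802
endloop
endfacet
facet normal -0.933 0.285 -0.218
outer loop
vertex 1.933 1.089 -1.802
vertex 1.487 -0.616 -2.124
vertex 1.673 0.7 -1.198
endloop
endfacet
facet normal 0.115 0.812 0.572
outer loop
vertex 1.933 1.089 -1.802
vertex 1.673 0.7 -1.198
vertex 2.543 0.668 -1.327
endloop
endfacet
facet normal -0.115 -0.813 -0.571
outer loop
vertex 1.487 -0.616 -2.124
vertex 2.357 -0.648 -2.253
vertex 1.882 -1.028 -1.617
endloop
endfacet
facet normal -0.848 -0.220 0.482
outer loop
vertex 1.487 -0.616 -2.124
vertex 1.882 -1.028 -1.617
vertex 1.673 0.7 -1.198
endloop
endfacet
facet normal -0.848 -0.220 0.482
outer loop
vertex 1.673 0.7 -1.198
vertex 1.882 -1.028 -1.617
vertex 2.068 0.288 -0.691
endloop
endfacet
facet normal 0.115 0.813 0.571
outer loop
vertex 1.673 0.7 -1.198
vertex 2.068 0.288 -0.691
vertex 2.543 0.668 -1.327
endloop
endfacet
facet normal -0.116 -0.812 -0.572
outer loop
vertex 1.882 -1.028 -1.617
vertex 2.357 -0.648 -2.253
vertex 2.635 -1.155 -1.589
endloop
endfacet
facet normal -0.125 -0.559 0.820
outer loop
vertex 1.882 -1.028 -1.617
vertex 2.635 -1.155 -1.589
vertex 2.068 0.288 -0.691
endloop
endfacet
facet normal -0.124 -0.559 0.820
outer loop
vertex 2.068 0.288 -0.691
vertex 2.635 -1.155 -1.589
vertex 2.821 0.162 -0.663
endloop
endfacet
facet normal 0.115 0.813 0.571
outer loop
vertex 2.068 0.288 -0.691
vertex 2.821 0.162 -0.663
vertex 2.543 0.668 -1.327
endloop
endfacet
facet normal -0.114 -0.812 -0.572
outer loop
vertex 2.635 -1.155 -1.589
vertex 2.357 -0.648 -2.253
vertex 3.178 -0.899 -2.061
endloop
endfacet
facet normal 0.694 -0.477 0.539
outer loop
vertex 2.635 -1.155 -1.589
vertex 3.178 -0.899 -2.061
vertex 2.821 0.162 -0.663
endloop
endfacet
facet normal 0.693 -0.478 0.540
outer loop
vertex 2.821 0.162 -0.663
vertex 3.178 -0.899 -2.061
vertex 3.364 0.417 -1.135
endloop
endfacet
facet normal 0.115 0.813 0.571
outer loop
vertex 2.821 0.162 -0.663
vertex 3.364 0.417 -1.135
vertex 2.543 0.668 -1.327
endloop
endfacet

endsolid


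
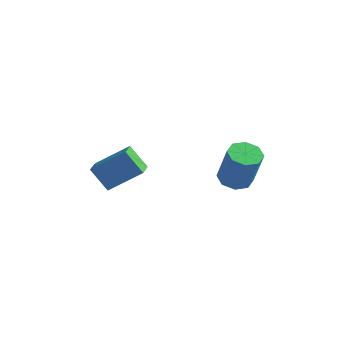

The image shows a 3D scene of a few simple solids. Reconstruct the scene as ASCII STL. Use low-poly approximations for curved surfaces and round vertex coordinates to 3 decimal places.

solid 
facet normal -0.614 -0.125 0.780
outer loop
vertex -3.382 -0.686 2.71
vertex -4.003 0.35 2.387
vertex -4.524 -1.701 1.649
endloop
endfacet
facet normal 0.496 -0.829 0.259
outer loop
vertex -3.677 -1.53 0.573
vertex -3.382 -0.686 2.71
vertex -4.524 -1.701 1.649
endloop
endfacet
facet normal -0.613 -0.125 0.780
outer loop
vertex -4.524 -1.701 1.649
vertex -4.003 0.35 2.387
vertex -5.145 -0.666 1.326
endloop
endfacet
facet normal -0.614 -0.546 -0.570
outer loop
vertex -5.145 -0.666 1.326
vertex -3.677 -1.53 0.573
vertex -4.524 -1.701 1.649
endloop
endfacet
facet normal 0.614 0.546 0.570
outer loop
vertex -3.382 -0.686 2.71
vertex -3.156 0.521 1.311
vertex -4.003 0.35 2.387
endloop
endfacet
facet normal 0.497 -0.828 0.259
outer loop
vertex -2.535 -0.514 1.634
vertex -3.382 -0.686 2.71
vertex -3.677 -1.53 0.573
endloop
endfacet
facet normal 0.614 0.546 0.570
outer loop
vertex -2.535 -0.514 1.634
vertex -3.156 0.521 1.311
vertex -3.382 -0.686 2.71
endloop
endfacet
facet normal -0.496 0.829 -0.259
outer loop
vertex -4.003 0.35 2.387
vertex -3.156 0.521 1.311
vertex -5.145 -0.666 1.326
endloop
endfacet
facet normal -0.614 -0.546 -0.570
outer loop
vertex -4.298 -0.494 0.25
vertex -3.677 -1.53 0.573
vertex -5.145 -0.666 1.326
endloop
endfacet
facet normal -0.496 0.829 -0.258
outer loop
vertex -5.145 -0.666 1.326
vertex -3.156 0.521 1.311
vertex -4.298 -0.494 0.25
endloop
endfacet
facet normal 0.614 0.125 -0.780
outer loop
vertex -4.298 -0.494 0.25
vertex -2.535 -0.514 1.634
vertex -3.677 -1.53 0.573
endloop
endfacet
facet normal 0.614 0.125 -0.780
outer loop
vertex -3.156 0.521 1.311
vertex -2.535 -0.514 1.634
vertex -4.298 -0.494 0.25
endloop
endfacet
facet normal -0.357 0.127 -0.926
outer loop
vertex 1.334 1.849 1.069
vertex 0.583 1.912 1.367
vertex 1.182 2.434 1.208
endloop
endfacet
facet normal 0.902 0.307 -0.305
outer loop
vertex 1.334 1.849 1.069
vertex 1.182 2.434 1.208
vertex 2.068 1.586 2.976
endloop
endfacet
facet normal 0.901 0.308 -0.304
outer loop
vertex 2.068 1.586 2.976
vertex 1.182 2.434 1.208
vertex 1.915 2.171 3.115
endloop
endfacet
facet normal 0.356 -0.127 0.926
outer loop
vertex 2.068 1.586 2.976
vertex 1.915 2.171 3.115
vertex 1.317 1.648 3.273
endloop
endfacet
facet normal -0.356 0.127 -0.926
outer loop
vertex 1.182 2.434 1.208
vertex 0.583 1.912 1.367
vertex 0.679 2.713 1.44
endloop
endfacet
facet normal 0.464 0.884 -0.057
outer loop
vertex 1.182 2.434 1.208
vertex 0.679 2.713 1.44
vertex 1.915 2.171 3.115
endloop
endfacet
facet normal 0.464 0.884 -0.056
outer loop
vertex 1.915 2.171 3.115
vertex 0.679 2.713 1.44
vertex 1.413 2.449 3.347
endloop
endfacet
facet normal 0.357 -0.128 0.925
outer loop
vertex 1.915 2.171 3.115
vertex 1.413 2.449 3.347
vertex 1.317 1.648 3.273
endloop
endfacet
facet normal -0.356 0.127 -0.926
outer loop
vertex 0.679 2.713 1.44
vertex 0.583 1.912 1.367
vertex 0.12 2.522 1.629
endloop
endfacet
facet normal -0.246 0.943 0.225
outer loop
vertex 0.679 2.713 1.44
vertex 0.12 2.522 1.629
vertex 1.413 2.449 3.347
endloop
endfacet
facet normal -0.245 0.943 0.224
outer loop
vertex 1.413 2.449 3.347
vertex 0.12 2.522 1.629
vertex 0.854 2.259 3.536
endloop
endfacet
facet normal 0.356 -0.128 0.925
outer loop
vertex 1.413 2.449 3.347
vertex 0.854 2.259 3.536
vertex 1.317 1.648 3.273
endloop
endfacet
facet normal -0.356 0.128 -0.926
outer loop
vertex 0.12 2.522 1.629
vertex 0.583 1.912 1.367
vertex -0.168 1.974 1.664
endloop
endfacet
facet normal -0.811 0.450 0.374
outer loop
vertex 0.12 2.522 1.629
vertex -0.168 1.974 1.664
vertex 0.854 2.259 3.536
endloop
endfacet
facet normal -0.811 0.450 0.374
outer loop
vertex 0.854 2.259 3.536
vertex -0.168 1.974 1.664
vertex 0.566 1.711 3.571
endloop
endfacet
facet normal 0.356 -0.128 0.925
outer loop
vertex 0.854 2.259 3.536
vertex 0.566 1.711 3.571
vertex 1.317 1.648 3.273
endloop
endfacet
facet normal -0.356 0.127 -0.926
outer loop
vertex -0.168 1.974 1.664
vertex 0.583 1.912 1.367
vertex -0.015 1.389 1.525
endloop
endfacet
facet normal -0.901 -0.308 0.304
outer loop
vertex -0.168 1.974 1.664
vertex -0.015 1.389 1.525
vertex 0.566 1.711 3.571
endloop
endfacet
facet normal -0.902 -0.307 0.304
outer loop
vertex 0.566 1.711 3.571
vertex -0.015 1.389 1.525
vertex 0.718 1.126 3.432
endloop
endfacet
facet normal 0.357 -0.127 0.926
outer loop
vertex 0.566 1.711 3.571
vertex 0.718 1.126 3.432
vertex 1.317 1.648 3.273
endloop
endfacet
facet normal -0.357 0.128 -0.925
outer loop
vertex -0.015 1.389 1.525
vertex 0.583 1.912 1.367
vertex 0.487 1.111 1.293
endloop
endfacet
facet normal -0.464 -0.884 0.056
outer loop
vertex -0.015 1.389 1.525
vertex 0.487 1.111 1.293
vertex 0.718 1.126 3.432
endloop
endfacet
facet normal -0.464 -0.884 0.056
outer loop
vertex 0.718 1.126 3.432
vertex 0.487 1.111 1.293
vertex 1.221 0.847 3.2
endloop
endfacet
facet normal 0.356 -0.127 0.926
outer loop
vertex 0.718 1.126 3.432
vertex 1.221 0.847 3.2
vertex 1.317 1.648 3.273
endloop
endfacet
facet normal -0.356 0.128 -0.925
outer loop
vertex 0.487 1.111 1.293
vertex 0.583 1.912 1.367
vertex 1.046 1.301 1.104
endloop
endfacet
facet normal 0.245 -0.943 -0.225
outer loop
vertex 0.487 1.111 1.293
vertex 1.046 1.301 1.104
vertex 1.221 0.847 3.2
endloop
endfacet
facet normal 0.246 -0.943 -0.225
outer loop
vertex 1.221 0.847 3.2
vertex 1.046 1.301 1.104
vertex 1.78 1.038 3.011
endloop
endfacet
facet normal 0.356 -0.127 0.926
outer loop
vertex 1.221 0.847 3.2
vertex 1.78 1.038 3.011
vertex 1.317 1.648 3.273
endloop
endfacet
facet normal -0.356 0.128 -0.925
outer loop
vertex 1.046 1.301 1.104
vertex 0.583 1.912 1.367
vertex 1.334 1.849 1.069
endloop
endfacet
facet normal 0.811 -0.450 -0.374
outer loop
vertex 1.046 1.301 1.104
vertex 1.334 1.849 1.069
vertex 1.78 1.038 3.011
endloop
endfacet
facet normal 0.811 -0.450 -0.374
outer loop
vertex 1.78 1.038 3.011
vertex 1.334 1.849 1.069
vertex 2.068 1.586 2.976
endloop
endfacet
facet normal 0.356 -0.128 0.926
outer loop
vertex 1.78 1.038 3.011
vertex 2.068 1.586 2.976
vertex 1.317 1.648 3.273
endloop
endfacet

endsolid


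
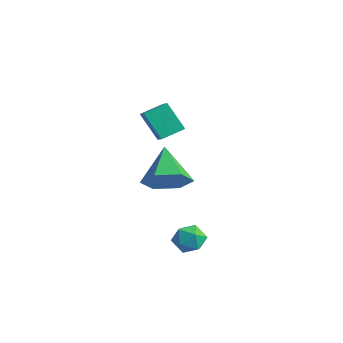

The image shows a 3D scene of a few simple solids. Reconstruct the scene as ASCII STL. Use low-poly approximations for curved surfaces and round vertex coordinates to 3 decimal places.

solid 
facet normal 0.645 -0.415 -0.642
outer loop
vertex -1.717 -0.368 -0.476
vertex -2.49 -0.486 -1.177
vertex -1.917 0.394 -1.17
endloop
endfacet
facet normal 0.382 0.675 0.631
outer loop
vertex -1.717 -0.368 -0.476
vertex -1.917 0.394 -1.17
vertex -3.69 0.286 0.017
endloop
endfacet
facet normal 0.645 -0.415 -0.642
outer loop
vertex -1.917 0.394 -1.17
vertex -2.49 -0.486 -1.177
vertex -2.69 0.276 -1.871
endloop
endfacet
facet normal -0.099 0.993 -0.058
outer loop
vertex -1.917 0.394 -1.17
vertex -2.69 0.276 -1.871
vertex -3.69 0.286 0.017
endloop
endfacet
facet normal 0.645 -0.415 -0.642
outer loop
vertex -2.69 0.276 -1.871
vertex -2.49 -0.486 -1.177
vertex -3.263 -0.603 -1.878
endloop
endfacet
facet normal -0.764 0.501 -0.407
outer loop
vertex -2.69 0.276 -1.871
vertex -3.263 -0.603 -1.878
vertex -3.69 0.286 0.017
endloop
endfacet
facet normal 0.645 -0.415 -0.642
outer loop
vertex -3.263 -0.603 -1.878
vertex -2.49 -0.486 -1.177
vertex -3.063 -1.366 -1.184
endloop
endfacet
facet normal -0.948 -0.310 -0.068
outer loop
vertex -3.263 -0.603 -1.878
vertex -3.063 -1.366 -1.184
vertex -3.69 0.286 0.017
endloop
endfacet
facet normal 0.645 -0.415 -0.642
outer loop
vertex -3.063 -1.366 -1.184
vertex -2.49 -0.486 -1.177
vertex -2.29 -1.248 -0.483
endloop
endfacet
facet normal -0.467 -0.629 0.621
outer loop
vertex -3.063 -1.366 -1.184
vertex -2.29 -1.248 -0.483
vertex -3.69 0.286 0.017
endloop
endfacet
facet normal 0.645 -0.415 -0.642
outer loop
vertex -2.29 -1.248 -0.483
vertex -2.49 -0.486 -1.177
vertex -1.717 -0.368 -0.476
endloop
endfacet
facet normal 0.197 -0.136 0.971
outer loop
vertex -2.29 -1.248 -0.483
vertex -1.717 -0.368 -0.476
vertex -3.69 0.286 0.017
endloop
endfacet
facet normal -0.563 -0.175 0.808
outer loop
vertex -1.551 -1.174 3.692
vertex -2.267 -0.833 3.267
vertex -1.777 -2.092 3.335
endloop
endfacet
facet normal 0.795 -0.380 0.473
outer loop
vertex -0.993 -1.847 2.213
vertex -1.551 -1.174 3.692
vertex -1.777 -2.092 3.335
endloop
endfacet
facet normal -0.565 -0.176 0.806
outer loop
vertex -1.777 -2.092 3.335
vertex -2.267 -0.833 3.267
vertex -2.492 -1.75 2.909
endloop
endfacet
facet normal -0.223 -0.908 -0.354
outer loop
vertex -2.492 -1.75 2.909
vertex -0.993 -1.847 2.213
vertex -1.777 -2.092 3.335
endloop
endfacet
facet normal 0.223 0.908 0.354
outer loop
vertex -1.551 -1.174 3.692
vertex -1.483 -0.588 2.145
vertex -2.267 -0.833 3.267
endloop
endfacet
facet normal 0.795 -0.380 0.473
outer loop
vertex -0.768 -0.93 2.571
vertex -1.551 -1.174 3.692
vertex -0.993 -1.847 2.213
endloop
endfacet
facet normal 0.224 0.908 0.354
outer loop
vertex -0.768 -0.93 2.571
vertex -1.483 -0.588 2.145
vertex -1.551 -1.174 3.692
endloop
endfacet
facet normal -0.795 0.380 -0.473
outer loop
vertex -2.267 -0.833 3.267
vertex -1.483 -0.588 2.145
vertex -2.492 -1.75 2.909
endloop
endfacet
facet normal -0.223 -0.909 -0.353
outer loop
vertex -1.709 -1.506 1.788
vertex -0.993 -1.847 2.213
vertex -2.492 -1.75 2.909
endloop
endfacet
facet normal -0.795 0.380 -0.473
outer loop
vertex -2.492 -1.75 2.909
vertex -1.483 -0.588 2.145
vertex -1.709 -1.506 1.788
endloop
endfacet
facet normal 0.563 0.177 -0.807
outer loop
vertex -1.709 -1.506 1.788
vertex -0.768 -0.93 2.571
vertex -0.993 -1.847 2.213
endloop
endfacet
facet normal 0.564 0.175 -0.807
outer loop
vertex -1.483 -0.588 2.145
vertex -0.768 -0.93 2.571
vertex -1.709 -1.506 1.788
endloop
endfacet
facet normal -0.764 -0.495 0.415
outer loop
vertex 0.523 -2.121 -1.796
vertex 0.735 -2.721 -2.121
vertex 0.984 -2.56 -1.471
endloop
endfacet
facet normal -0.549 0.041 0.834
outer loop
vertex 0.523 -2.121 -1.796
vertex 0.984 -2.56 -1.471
vertex 1.082 -1.853 -1.441
endloop
endfacet
facet normal -0.605 0.647 0.464
outer loop
vertex 0.523 -2.121 -1.796
vertex 1.082 -1.853 -1.441
vertex 0.894 -1.576 -2.073
endloop
endfacet
facet normal -0.854 0.486 -0.187
outer loop
vertex 0.523 -2.121 -1.796
vertex 0.894 -1.576 -2.073
vertex 0.68 -2.113 -2.493
endloop
endfacet
facet normal -0.951 -0.219 -0.217
outer loop
vertex 0.523 -2.121 -1.796
vertex 0.68 -2.113 -2.493
vertex 0.735 -2.721 -2.121
endloop
endfacet
facet normal 0.140 -0.061 0.988
outer loop
vertex 1.082 -1.853 -1.441
vertex 0.984 -2.56 -1.471
vertex 1.64 -2.287 -1.547
endloop
endfacet
facet normal -0.207 -0.928 0.309
outer loop
vertex 0.984 -2.56 -1.471
vertex 0.735 -2.721 -2.121
vertex 1.426 -2.824 -1.967
endloop
endfacet
facet normal -0.510 -0.482 -0.712
outer loop
vertex 0.735 -2.721 -2.121
vertex 0.68 -2.113 -2.493
vertex 1.238 -2.547 -2.599
endloop
endfacet
facet normal -0.351 0.660 -0.664
outer loop
vertex 0.68 -2.113 -2.493
vertex 0.894 -1.576 -2.073
vertex 1.336 -1.84 -2.569
endloop
endfacet
facet normal 0.051 0.920 0.388
outer loop
vertex 0.894 -1.576 -2.073
vertex 1.082 -1.853 -1.441
vertex 1.585 -1.679 -1.919
endloop
endfacet
facet normal 0.854 -0.486 0.187
outer loop
vertex 1.797 -2.279 -2.244
vertex 1.64 -2.287 -1.547
vertex 1.426 -2.824 -1.967
endloop
endfacet
facet normal 0.605 -0.647 -0.464
outer loop
vertex 1.797 -2.279 -2.244
vertex 1.426 -2.824 -1.967
vertex 1.238 -2.547 -2.599
endloop
endfacet
facet normal 0.549 -0.041 -0.834
outer loop
vertex 1.797 -2.279 -2.244
vertex 1.238 -2.547 -2.599
vertex 1.336 -1.84 -2.569
endloop
endfacet
facet normal 0.764 0.495 -0.415
outer loop
vertex 1.797 -2.279 -2.244
vertex 1.336 -1.84 -2.569
vertex 1.585 -1.679 -1.919
endloop
endfacet
facet normal 0.951 0.219 0.217
outer loop
vertex 1.797 -2.279 -2.244
vertex 1.585 -1.679 -1.919
vertex 1.64 -2.287 -1.547
endloop
endfacet
facet normal 0.351 -0.660 0.664
outer loop
vertex 1.426 -2.824 -1.967
vertex 1.64 -2.287 -1.547
vertex 0.984 -2.56 -1.471
endloop
endfacet
facet normal -0.051 -0.920 -0.388
outer loop
vertex 1.238 -2.547 -2.599
vertex 1.426 -2.824 -1.967
vertex 0.735 -2.721 -2.121
endloop
endfacet
facet normal -0.140 0.061 -0.988
outer loop
vertex 1.336 -1.84 -2.569
vertex 1.238 -2.547 -2.599
vertex 0.68 -2.113 -2.493
endloop
endfacet
facet normal 0.207 0.928 -0.309
outer loop
vertex 1.585 -1.679 -1.919
vertex 1.336 -1.84 -2.569
vertex 0.894 -1.576 -2.073
endloop
endfacet
facet normal 0.510 0.482 0.712
outer loop
vertex 1.64 -2.287 -1.547
vertex 1.585 -1.679 -1.919
vertex 1.082 -1.853 -1.441
endloop
endfacet

endsolid


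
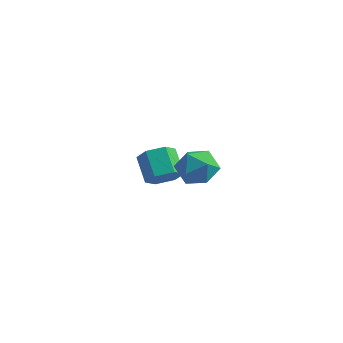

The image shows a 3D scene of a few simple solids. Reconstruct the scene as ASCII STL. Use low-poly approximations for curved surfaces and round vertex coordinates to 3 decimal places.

solid 
facet normal 0.600 -0.532 -0.597
outer loop
vertex -1.57 2.357 -2.078
vertex -2.218 1.797 -2.23
vertex -2.113 2.492 -2.744
endloop
endfacet
facet normal 0.500 0.832 -0.239
outer loop
vertex -1.57 2.357 -2.078
vertex -2.113 2.492 -2.744
vertex -2.434 3.123 -1.218
endloop
endfacet
facet normal 0.499 0.833 -0.240
outer loop
vertex -2.434 3.123 -1.218
vertex -2.113 2.492 -2.744
vertex -2.978 3.257 -1.884
endloop
endfacet
facet normal -0.600 0.532 0.597
outer loop
vertex -2.434 3.123 -1.218
vertex -2.978 3.257 -1.884
vertex -3.082 2.563 -1.37
endloop
endfacet
facet normal 0.601 -0.532 -0.597
outer loop
vertex -2.113 2.492 -2.744
vertex -2.218 1.797 -2.23
vertex -2.761 1.931 -2.896
endloop
endfacet
facet normal -0.292 0.550 -0.783
outer loop
vertex -2.113 2.492 -2.744
vertex -2.761 1.931 -2.896
vertex -2.978 3.257 -1.884
endloop
endfacet
facet normal -0.291 0.550 -0.783
outer loop
vertex -2.978 3.257 -1.884
vertex -2.761 1.931 -2.896
vertex -3.626 2.697 -2.036
endloop
endfacet
facet normal -0.600 0.532 0.597
outer loop
vertex -2.978 3.257 -1.884
vertex -3.626 2.697 -2.036
vertex -3.082 2.563 -1.37
endloop
endfacet
facet normal 0.600 -0.533 -0.597
outer loop
vertex -2.761 1.931 -2.896
vertex -2.218 1.797 -2.23
vertex -2.866 1.237 -2.382
endloop
endfacet
facet normal -0.791 -0.283 -0.543
outer loop
vertex -2.761 1.931 -2.896
vertex -2.866 1.237 -2.382
vertex -3.626 2.697 -2.036
endloop
endfacet
facet normal -0.791 -0.283 -0.542
outer loop
vertex -3.626 2.697 -2.036
vertex -2.866 1.237 -2.382
vertex -3.73 2.003 -1.522
endloop
endfacet
facet normal -0.600 0.532 0.597
outer loop
vertex -3.626 2.697 -2.036
vertex -3.73 2.003 -1.522
vertex -3.082 2.563 -1.37
endloop
endfacet
facet normal 0.600 -0.532 -0.597
outer loop
vertex -2.866 1.237 -2.382
vertex -2.218 1.797 -2.23
vertex -2.322 1.103 -1.716
endloop
endfacet
facet normal -0.499 -0.833 0.240
outer loop
vertex -2.866 1.237 -2.382
vertex -2.322 1.103 -1.716
vertex -3.73 2.003 -1.522
endloop
endfacet
facet normal -0.500 -0.833 0.238
outer loop
vertex -3.73 2.003 -1.522
vertex -2.322 1.103 -1.716
vertex -3.187 1.868 -0.856
endloop
endfacet
facet normal -0.600 0.532 0.597
outer loop
vertex -3.73 2.003 -1.522
vertex -3.187 1.868 -0.856
vertex -3.082 2.563 -1.37
endloop
endfacet
facet normal 0.600 -0.532 -0.597
outer loop
vertex -2.322 1.103 -1.716
vertex -2.218 1.797 -2.23
vertex -1.674 1.663 -1.564
endloop
endfacet
facet normal 0.292 -0.550 0.783
outer loop
vertex -2.322 1.103 -1.716
vertex -1.674 1.663 -1.564
vertex -3.187 1.868 -0.856
endloop
endfacet
facet normal 0.292 -0.549 0.783
outer loop
vertex -3.187 1.868 -0.856
vertex -1.674 1.663 -1.564
vertex -2.539 2.429 -0.704
endloop
endfacet
facet normal -0.601 0.532 0.597
outer loop
vertex -3.187 1.868 -0.856
vertex -2.539 2.429 -0.704
vertex -3.082 2.563 -1.37
endloop
endfacet
facet normal 0.600 -0.532 -0.597
outer loop
vertex -1.674 1.663 -1.564
vertex -2.218 1.797 -2.23
vertex -1.57 2.357 -2.078
endloop
endfacet
facet normal 0.791 0.283 0.543
outer loop
vertex -1.674 1.663 -1.564
vertex -1.57 2.357 -2.078
vertex -2.539 2.429 -0.704
endloop
endfacet
facet normal 0.791 0.282 0.543
outer loop
vertex -2.539 2.429 -0.704
vertex -1.57 2.357 -2.078
vertex -2.434 3.123 -1.218
endloop
endfacet
facet normal -0.600 0.533 0.597
outer loop
vertex -2.539 2.429 -0.704
vertex -2.434 3.123 -1.218
vertex -3.082 2.563 -1.37
endloop
endfacet
facet normal 0.254 -0.015 0.967
outer loop
vertex 2.001 -2.199 3.371
vertex 1.498 -3.004 3.49
vertex 2.422 -3.05 3.247
endloop
endfacet
facet normal 0.764 0.294 0.574
outer loop
vertex 2.001 -2.199 3.371
vertex 2.422 -3.05 3.247
vertex 2.603 -2.333 2.639
endloop
endfacet
facet normal 0.473 0.849 0.234
outer loop
vertex 2.001 -2.199 3.371
vertex 2.603 -2.333 2.639
vertex 1.792 -1.845 2.507
endloop
endfacet
facet normal -0.216 0.884 0.415
outer loop
vertex 2.001 -2.199 3.371
vertex 1.792 -1.845 2.507
vertex 1.108 -2.259 3.033
endloop
endfacet
facet normal -0.352 0.348 0.869
outer loop
vertex 2.001 -2.199 3.371
vertex 1.108 -2.259 3.033
vertex 1.498 -3.004 3.49
endloop
endfacet
facet normal 0.981 -0.176 0.084
outer loop
vertex 2.603 -2.333 2.639
vertex 2.422 -3.05 3.247
vertex 2.472 -3.221 2.307
endloop
endfacet
facet normal 0.155 -0.677 0.719
outer loop
vertex 2.422 -3.05 3.247
vertex 1.498 -3.004 3.49
vertex 1.788 -3.635 2.833
endloop
endfacet
facet normal -0.824 -0.088 0.560
outer loop
vertex 1.498 -3.004 3.49
vertex 1.108 -2.259 3.033
vertex 0.977 -3.147 2.701
endloop
endfacet
facet normal -0.604 0.778 -0.174
outer loop
vertex 1.108 -2.259 3.033
vertex 1.792 -1.845 2.507
vertex 1.158 -2.43 2.093
endloop
endfacet
facet normal 0.510 0.722 -0.468
outer loop
vertex 1.792 -1.845 2.507
vertex 2.603 -2.333 2.639
vertex 2.082 -2.476 1.85
endloop
endfacet
facet normal 0.216 -0.884 -0.415
outer loop
vertex 1.579 -3.281 1.969
vertex 2.472 -3.221 2.307
vertex 1.788 -3.635 2.833
endloop
endfacet
facet normal -0.473 -0.849 -0.234
outer loop
vertex 1.579 -3.281 1.969
vertex 1.788 -3.635 2.833
vertex 0.977 -3.147 2.701
endloop
endfacet
facet normal -0.764 -0.294 -0.574
outer loop
vertex 1.579 -3.281 1.969
vertex 0.977 -3.147 2.701
vertex 1.158 -2.43 2.093
endloop
endfacet
facet normal -0.254 0.015 -0.967
outer loop
vertex 1.579 -3.281 1.969
vertex 1.158 -2.43 2.093
vertex 2.082 -2.476 1.85
endloop
endfacet
facet normal 0.352 -0.348 -0.869
outer loop
vertex 1.579 -3.281 1.969
vertex 2.082 -2.476 1.85
vertex 2.472 -3.221 2.307
endloop
endfacet
facet normal 0.604 -0.778 0.174
outer loop
vertex 1.788 -3.635 2.833
vertex 2.472 -3.221 2.307
vertex 2.422 -3.05 3.247
endloop
endfacet
facet normal -0.510 -0.722 0.468
outer loop
vertex 0.977 -3.147 2.701
vertex 1.788 -3.635 2.833
vertex 1.498 -3.004 3.49
endloop
endfacet
facet normal -0.981 0.176 -0.084
outer loop
vertex 1.158 -2.43 2.093
vertex 0.977 -3.147 2.701
vertex 1.108 -2.259 3.033
endloop
endfacet
facet normal -0.155 0.677 -0.719
outer loop
vertex 2.082 -2.476 1.85
vertex 1.158 -2.43 2.093
vertex 1.792 -1.845 2.507
endloop
endfacet
facet normal 0.824 0.088 -0.560
outer loop
vertex 2.472 -3.221 2.307
vertex 2.082 -2.476 1.85
vertex 2.603 -2.333 2.639
endloop
endfacet

endsolid


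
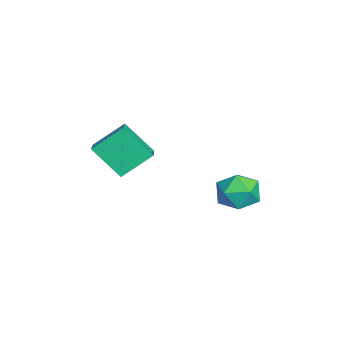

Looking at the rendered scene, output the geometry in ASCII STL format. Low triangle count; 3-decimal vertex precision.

solid 
facet normal -0.940 0.008 -0.341
outer loop
vertex -3.455 -2.884 2.502
vertex -2.969 -1.703 1.192
vertex -3.095 -4.167 1.479
endloop
endfacet
facet normal -0.265 -0.646 0.716
outer loop
vertex -1.911 -4.177 1.908
vertex -3.455 -2.884 2.502
vertex -3.095 -4.167 1.479
endloop
endfacet
facet normal -0.940 0.008 -0.341
outer loop
vertex -3.095 -4.167 1.479
vertex -2.969 -1.703 1.192
vertex -2.609 -2.986 0.168
endloop
endfacet
facet normal 0.214 -0.764 -0.609
outer loop
vertex -2.609 -2.986 0.168
vertex -1.911 -4.177 1.908
vertex -3.095 -4.167 1.479
endloop
endfacet
facet normal -0.214 0.764 0.609
outer loop
vertex -3.455 -2.884 2.502
vertex -1.785 -1.713 1.621
vertex -2.969 -1.703 1.192
endloop
endfacet
facet normal -0.265 -0.646 0.716
outer loop
vertex -2.271 -2.894 2.932
vertex -3.455 -2.884 2.502
vertex -1.911 -4.177 1.908
endloop
endfacet
facet normal -0.215 0.764 0.609
outer loop
vertex -2.271 -2.894 2.932
vertex -1.785 -1.713 1.621
vertex -3.455 -2.884 2.502
endloop
endfacet
facet normal 0.265 0.646 -0.716
outer loop
vertex -2.969 -1.703 1.192
vertex -1.785 -1.713 1.621
vertex -2.609 -2.986 0.168
endloop
endfacet
facet normal 0.215 -0.764 -0.609
outer loop
vertex -1.425 -2.996 0.598
vertex -1.911 -4.177 1.908
vertex -2.609 -2.986 0.168
endloop
endfacet
facet normal 0.266 0.646 -0.716
outer loop
vertex -2.609 -2.986 0.168
vertex -1.785 -1.713 1.621
vertex -1.425 -2.996 0.598
endloop
endfacet
facet normal 0.940 -0.008 0.341
outer loop
vertex -1.425 -2.996 0.598
vertex -2.271 -2.894 2.932
vertex -1.911 -4.177 1.908
endloop
endfacet
facet normal 0.940 -0.008 0.341
outer loop
vertex -1.785 -1.713 1.621
vertex -2.271 -2.894 2.932
vertex -1.425 -2.996 0.598
endloop
endfacet
facet normal -0.988 0.047 -0.145
outer loop
vertex -2.915 2.249 -1.117
vertex -2.951 1.212 -1.204
vertex -3.067 1.661 -0.272
endloop
endfacet
facet normal -0.766 0.584 0.269
outer loop
vertex -2.915 2.249 -1.117
vertex -3.067 1.661 -0.272
vertex -2.426 2.48 -0.227
endloop
endfacet
facet normal -0.278 0.956 -0.096
outer loop
vertex -2.915 2.249 -1.117
vertex -2.426 2.48 -0.227
vertex -1.915 2.538 -1.132
endloop
endfacet
facet normal -0.198 0.648 -0.735
outer loop
vertex -2.915 2.249 -1.117
vertex -1.915 2.538 -1.132
vertex -2.239 1.754 -1.736
endloop
endfacet
facet normal -0.638 0.086 -0.765
outer loop
vertex -2.915 2.249 -1.117
vertex -2.239 1.754 -1.736
vertex -2.951 1.212 -1.204
endloop
endfacet
facet normal -0.447 0.303 0.842
outer loop
vertex -2.426 2.48 -0.227
vertex -3.067 1.661 -0.272
vertex -2.161 1.586 0.236
endloop
endfacet
facet normal -0.806 -0.566 0.172
outer loop
vertex -3.067 1.661 -0.272
vertex -2.951 1.212 -1.204
vertex -2.485 0.802 -0.368
endloop
endfacet
facet normal -0.239 -0.502 -0.831
outer loop
vertex -2.951 1.212 -1.204
vertex -2.239 1.754 -1.736
vertex -1.974 0.86 -1.273
endloop
endfacet
facet normal 0.472 0.407 -0.782
outer loop
vertex -2.239 1.754 -1.736
vertex -1.915 2.538 -1.132
vertex -1.333 1.679 -1.228
endloop
endfacet
facet normal 0.344 0.905 0.252
outer loop
vertex -1.915 2.538 -1.132
vertex -2.426 2.48 -0.227
vertex -1.449 2.128 -0.296
endloop
endfacet
facet normal 0.198 -0.648 0.735
outer loop
vertex -1.485 1.091 -0.383
vertex -2.161 1.586 0.236
vertex -2.485 0.802 -0.368
endloop
endfacet
facet normal 0.278 -0.956 0.096
outer loop
vertex -1.485 1.091 -0.383
vertex -2.485 0.802 -0.368
vertex -1.974 0.86 -1.273
endloop
endfacet
facet normal 0.766 -0.584 -0.269
outer loop
vertex -1.485 1.091 -0.383
vertex -1.974 0.86 -1.273
vertex -1.333 1.679 -1.228
endloop
endfacet
facet normal 0.988 -0.047 0.145
outer loop
vertex -1.485 1.091 -0.383
vertex -1.333 1.679 -1.228
vertex -1.449 2.128 -0.296
endloop
endfacet
facet normal 0.638 -0.086 0.765
outer loop
vertex -1.485 1.091 -0.383
vertex -1.449 2.128 -0.296
vertex -2.161 1.586 0.236
endloop
endfacet
facet normal -0.472 -0.407 0.782
outer loop
vertex -2.485 0.802 -0.368
vertex -2.161 1.586 0.236
vertex -3.067 1.661 -0.272
endloop
endfacet
facet normal -0.344 -0.905 -0.252
outer loop
vertex -1.974 0.86 -1.273
vertex -2.485 0.802 -0.368
vertex -2.951 1.212 -1.204
endloop
endfacet
facet normal 0.447 -0.303 -0.842
outer loop
vertex -1.333 1.679 -1.228
vertex -1.974 0.86 -1.273
vertex -2.239 1.754 -1.736
endloop
endfacet
facet normal 0.806 0.566 -0.172
outer loop
vertex -1.449 2.128 -0.296
vertex -1.333 1.679 -1.228
vertex -1.915 2.538 -1.132
endloop
endfacet
facet normal 0.239 0.502 0.831
outer loop
vertex -2.161 1.586 0.236
vertex -1.449 2.128 -0.296
vertex -2.426 2.48 -0.227
endloop
endfacet

endsolid


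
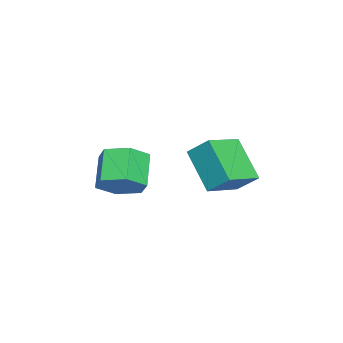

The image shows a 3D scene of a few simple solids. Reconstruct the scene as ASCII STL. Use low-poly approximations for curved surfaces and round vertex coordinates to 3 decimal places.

solid 
facet normal 0.702 0.139 -0.699
outer loop
vertex 4.076 -0.694 0.805
vertex 3.419 -0.096 0.264
vertex 4.044 0.331 0.977
endloop
endfacet
facet normal 0.711 -0.095 0.697
outer loop
vertex 4.076 -0.694 0.805
vertex 4.044 0.331 0.977
vertex 2.917 -0.923 1.957
endloop
endfacet
facet normal 0.711 -0.095 0.696
outer loop
vertex 2.917 -0.923 1.957
vertex 4.044 0.331 0.977
vertex 2.886 0.102 2.129
endloop
endfacet
facet normal -0.702 -0.138 0.698
outer loop
vertex 2.917 -0.923 1.957
vertex 2.886 0.102 2.129
vertex 2.261 -0.324 1.416
endloop
endfacet
facet normal 0.702 0.138 -0.698
outer loop
vertex 4.044 0.331 0.977
vertex 3.419 -0.096 0.264
vertex 3.388 0.93 0.436
endloop
endfacet
facet normal 0.330 0.806 0.492
outer loop
vertex 4.044 0.331 0.977
vertex 3.388 0.93 0.436
vertex 2.886 0.102 2.129
endloop
endfacet
facet normal 0.330 0.806 0.492
outer loop
vertex 2.886 0.102 2.129
vertex 3.388 0.93 0.436
vertex 2.23 0.701 1.588
endloop
endfacet
facet normal -0.702 -0.138 0.698
outer loop
vertex 2.886 0.102 2.129
vertex 2.23 0.701 1.588
vertex 2.261 -0.324 1.416
endloop
endfacet
facet normal 0.702 0.138 -0.698
outer loop
vertex 3.388 0.93 0.436
vertex 3.419 -0.096 0.264
vertex 2.763 0.503 -0.277
endloop
endfacet
facet normal -0.382 0.901 -0.205
outer loop
vertex 3.388 0.93 0.436
vertex 2.763 0.503 -0.277
vertex 2.23 0.701 1.588
endloop
endfacet
facet normal -0.382 0.901 -0.205
outer loop
vertex 2.23 0.701 1.588
vertex 2.763 0.503 -0.277
vertex 1.604 0.274 0.875
endloop
endfacet
facet normal -0.702 -0.139 0.699
outer loop
vertex 2.23 0.701 1.588
vertex 1.604 0.274 0.875
vertex 2.261 -0.324 1.416
endloop
endfacet
facet normal 0.702 0.138 -0.698
outer loop
vertex 2.763 0.503 -0.277
vertex 3.419 -0.096 0.264
vertex 2.794 -0.522 -0.449
endloop
endfacet
facet normal -0.711 0.095 -0.697
outer loop
vertex 2.763 0.503 -0.277
vertex 2.794 -0.522 -0.449
vertex 1.604 0.274 0.875
endloop
endfacet
facet normal -0.711 0.095 -0.696
outer loop
vertex 1.604 0.274 0.875
vertex 2.794 -0.522 -0.449
vertex 1.636 -0.751 0.703
endloop
endfacet
facet normal -0.702 -0.139 0.699
outer loop
vertex 1.604 0.274 0.875
vertex 1.636 -0.751 0.703
vertex 2.261 -0.324 1.416
endloop
endfacet
facet normal 0.702 0.138 -0.698
outer loop
vertex 2.794 -0.522 -0.449
vertex 3.419 -0.096 0.264
vertex 3.45 -1.121 0.092
endloop
endfacet
facet normal -0.330 -0.806 -0.492
outer loop
vertex 2.794 -0.522 -0.449
vertex 3.45 -1.121 0.092
vertex 1.636 -0.751 0.703
endloop
endfacet
facet normal -0.330 -0.806 -0.492
outer loop
vertex 1.636 -0.751 0.703
vertex 3.45 -1.121 0.092
vertex 2.292 -1.35 1.244
endloop
endfacet
facet normal -0.702 -0.138 0.698
outer loop
vertex 1.636 -0.751 0.703
vertex 2.292 -1.35 1.244
vertex 2.261 -0.324 1.416
endloop
endfacet
facet normal 0.702 0.139 -0.699
outer loop
vertex 3.45 -1.121 0.092
vertex 3.419 -0.096 0.264
vertex 4.076 -0.694 0.805
endloop
endfacet
facet normal 0.382 -0.901 0.205
outer loop
vertex 3.45 -1.121 0.092
vertex 4.076 -0.694 0.805
vertex 2.292 -1.35 1.244
endloop
endfacet
facet normal 0.382 -0.901 0.205
outer loop
vertex 2.292 -1.35 1.244
vertex 4.076 -0.694 0.805
vertex 2.917 -0.923 1.957
endloop
endfacet
facet normal -0.702 -0.138 0.698
outer loop
vertex 2.292 -1.35 1.244
vertex 2.917 -0.923 1.957
vertex 2.261 -0.324 1.416
endloop
endfacet
facet normal -0.857 0.450 -0.251
outer loop
vertex 1.335 3.948 2.416
vertex 2.346 5.022 0.894
vertex 1.092 3.037 1.612
endloop
endfacet
facet normal -0.477 -0.507 0.718
outer loop
vertex 2.574 2.258 2.046
vertex 1.335 3.948 2.416
vertex 1.092 3.037 1.612
endloop
endfacet
facet normal -0.857 0.450 -0.251
outer loop
vertex 1.092 3.037 1.612
vertex 2.346 5.022 0.894
vertex 2.103 4.111 0.089
endloop
endfacet
facet normal -0.196 -0.735 -0.649
outer loop
vertex 2.103 4.111 0.089
vertex 2.574 2.258 2.046
vertex 1.092 3.037 1.612
endloop
endfacet
facet normal 0.196 0.735 0.649
outer loop
vertex 1.335 3.948 2.416
vertex 3.828 4.243 1.328
vertex 2.346 5.022 0.894
endloop
endfacet
facet normal -0.477 -0.507 0.718
outer loop
vertex 2.817 3.169 2.851
vertex 1.335 3.948 2.416
vertex 2.574 2.258 2.046
endloop
endfacet
facet normal 0.196 0.735 0.649
outer loop
vertex 2.817 3.169 2.851
vertex 3.828 4.243 1.328
vertex 1.335 3.948 2.416
endloop
endfacet
facet normal 0.477 0.507 -0.718
outer loop
vertex 2.346 5.022 0.894
vertex 3.828 4.243 1.328
vertex 2.103 4.111 0.089
endloop
endfacet
facet normal -0.196 -0.735 -0.649
outer loop
vertex 3.585 3.332 0.524
vertex 2.574 2.258 2.046
vertex 2.103 4.111 0.089
endloop
endfacet
facet normal 0.477 0.507 -0.718
outer loop
vertex 2.103 4.111 0.089
vertex 3.828 4.243 1.328
vertex 3.585 3.332 0.524
endloop
endfacet
facet normal 0.857 -0.450 0.251
outer loop
vertex 3.585 3.332 0.524
vertex 2.817 3.169 2.851
vertex 2.574 2.258 2.046
endloop
endfacet
facet normal 0.857 -0.450 0.251
outer loop
vertex 3.828 4.243 1.328
vertex 2.817 3.169 2.851
vertex 3.585 3.332 0.524
endloop
endfacet

endsolid


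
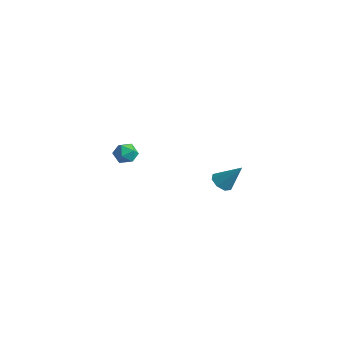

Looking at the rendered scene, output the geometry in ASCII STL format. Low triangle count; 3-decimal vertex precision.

solid 
facet normal -0.528 -0.361 -0.769
outer loop
vertex -2.574 2.855 -2.829
vertex -3.125 3.15 -2.589
vertex -2.636 3.331 -3.01
endloop
endfacet
facet normal 0.974 0.042 -0.222
outer loop
vertex -2.574 2.855 -2.829
vertex -2.636 3.331 -3.01
vertex -2.275 3.73 -1.351
endloop
endfacet
facet normal -0.528 -0.361 -0.769
outer loop
vertex -2.636 3.331 -3.01
vertex -3.125 3.15 -2.589
vertex -2.985 3.701 -2.944
endloop
endfacet
facet normal 0.664 0.681 -0.308
outer loop
vertex -2.636 3.331 -3.01
vertex -2.985 3.701 -2.944
vertex -2.275 3.73 -1.351
endloop
endfacet
facet normal -0.528 -0.361 -0.769
outer loop
vertex -2.985 3.701 -2.944
vertex -3.125 3.15 -2.589
vertex -3.416 3.748 -2.67
endloop
endfacet
facet normal 0.076 0.996 -0.052
outer loop
vertex -2.985 3.701 -2.944
vertex -3.416 3.748 -2.67
vertex -2.275 3.73 -1.351
endloop
endfacet
facet normal -0.528 -0.361 -0.769
outer loop
vertex -3.416 3.748 -2.67
vertex -3.125 3.15 -2.589
vertex -3.677 3.444 -2.348
endloop
endfacet
facet normal -0.446 0.803 0.396
outer loop
vertex -3.416 3.748 -2.67
vertex -3.677 3.444 -2.348
vertex -2.275 3.73 -1.351
endloop
endfacet
facet normal -0.528 -0.361 -0.769
outer loop
vertex -3.677 3.444 -2.348
vertex -3.125 3.15 -2.589
vertex -3.614 2.969 -2.168
endloop
endfacet
facet normal -0.595 0.215 0.775
outer loop
vertex -3.677 3.444 -2.348
vertex -3.614 2.969 -2.168
vertex -2.275 3.73 -1.351
endloop
endfacet
facet normal -0.528 -0.361 -0.769
outer loop
vertex -3.614 2.969 -2.168
vertex -3.125 3.15 -2.589
vertex -3.265 2.599 -2.234
endloop
endfacet
facet normal -0.285 -0.422 0.860
outer loop
vertex -3.614 2.969 -2.168
vertex -3.265 2.599 -2.234
vertex -2.275 3.73 -1.351
endloop
endfacet
facet normal -0.528 -0.361 -0.769
outer loop
vertex -3.265 2.599 -2.234
vertex -3.125 3.15 -2.589
vertex -2.834 2.552 -2.508
endloop
endfacet
facet normal 0.303 -0.737 0.604
outer loop
vertex -3.265 2.599 -2.234
vertex -2.834 2.552 -2.508
vertex -2.275 3.73 -1.351
endloop
endfacet
facet normal -0.528 -0.361 -0.769
outer loop
vertex -2.834 2.552 -2.508
vertex -3.125 3.15 -2.589
vertex -2.574 2.855 -2.829
endloop
endfacet
facet normal 0.825 -0.544 0.155
outer loop
vertex -2.834 2.552 -2.508
vertex -2.574 2.855 -2.829
vertex -2.275 3.73 -1.351
endloop
endfacet
facet normal -0.663 0.644 0.381
outer loop
vertex -2.395 -3.351 2.632
vertex -2.608 -3.818 3.051
vertex -2.114 -3.414 3.228
endloop
endfacet
facet normal -0.084 0.986 0.144
outer loop
vertex -2.395 -3.351 2.632
vertex -2.114 -3.414 3.228
vertex -1.738 -3.304 2.694
endloop
endfacet
facet normal -0.008 0.835 -0.551
outer loop
vertex -2.395 -3.351 2.632
vertex -1.738 -3.304 2.694
vertex -1.998 -3.641 2.187
endloop
endfacet
facet normal -0.539 0.399 -0.741
outer loop
vertex -2.395 -3.351 2.632
vertex -1.998 -3.641 2.187
vertex -2.536 -3.959 2.407
endloop
endfacet
facet normal -0.945 0.281 -0.167
outer loop
vertex -2.395 -3.351 2.632
vertex -2.536 -3.959 2.407
vertex -2.608 -3.818 3.051
endloop
endfacet
facet normal 0.482 0.727 0.489
outer loop
vertex -1.738 -3.304 2.694
vertex -2.114 -3.414 3.228
vertex -1.544 -3.741 3.153
endloop
endfacet
facet normal -0.455 0.174 0.873
outer loop
vertex -2.114 -3.414 3.228
vertex -2.608 -3.818 3.051
vertex -2.082 -4.059 3.373
endloop
endfacet
facet normal -0.910 -0.415 -0.011
outer loop
vertex -2.608 -3.818 3.051
vertex -2.536 -3.959 2.407
vertex -2.342 -4.396 2.866
endloop
endfacet
facet normal -0.252 -0.224 -0.941
outer loop
vertex -2.536 -3.959 2.407
vertex -1.998 -3.641 2.187
vertex -1.966 -4.286 2.332
endloop
endfacet
facet normal 0.607 0.482 -0.632
outer loop
vertex -1.998 -3.641 2.187
vertex -1.738 -3.304 2.694
vertex -1.472 -3.882 2.509
endloop
endfacet
facet normal 0.539 -0.399 0.741
outer loop
vertex -1.685 -4.349 2.928
vertex -1.544 -3.741 3.153
vertex -2.082 -4.059 3.373
endloop
endfacet
facet normal 0.008 -0.835 0.551
outer loop
vertex -1.685 -4.349 2.928
vertex -2.082 -4.059 3.373
vertex -2.342 -4.396 2.866
endloop
endfacet
facet normal 0.084 -0.986 -0.144
outer loop
vertex -1.685 -4.349 2.928
vertex -2.342 -4.396 2.866
vertex -1.966 -4.286 2.332
endloop
endfacet
facet normal 0.663 -0.644 -0.381
outer loop
vertex -1.685 -4.349 2.928
vertex -1.966 -4.286 2.332
vertex -1.472 -3.882 2.509
endloop
endfacet
facet normal 0.945 -0.281 0.167
outer loop
vertex -1.685 -4.349 2.928
vertex -1.472 -3.882 2.509
vertex -1.544 -3.741 3.153
endloop
endfacet
facet normal 0.252 0.224 0.941
outer loop
vertex -2.082 -4.059 3.373
vertex -1.544 -3.741 3.153
vertex -2.114 -3.414 3.228
endloop
endfacet
facet normal -0.607 -0.482 0.632
outer loop
vertex -2.342 -4.396 2.866
vertex -2.082 -4.059 3.373
vertex -2.608 -3.818 3.051
endloop
endfacet
facet normal -0.482 -0.727 -0.489
outer loop
vertex -1.966 -4.286 2.332
vertex -2.342 -4.396 2.866
vertex -2.536 -3.959 2.407
endloop
endfacet
facet normal 0.455 -0.174 -0.873
outer loop
vertex -1.472 -3.882 2.509
vertex -1.966 -4.286 2.332
vertex -1.998 -3.641 2.187
endloop
endfacet
facet normal 0.910 0.415 0.011
outer loop
vertex -1.544 -3.741 3.153
vertex -1.472 -3.882 2.509
vertex -1.738 -3.304 2.694
endloop
endfacet

endsolid
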